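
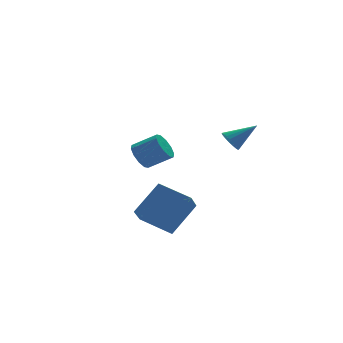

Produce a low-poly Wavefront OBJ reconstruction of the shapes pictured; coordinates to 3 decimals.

v -2.651 2.571 0.554
v -2.357 2.261 -0.111
v -1.316 1.678 0.621
v -1.609 1.989 1.286
v -2.156 2.701 -0.047
v -1.114 2.118 0.684
v -2.143 3.092 0.246
v -1.101 2.509 0.977
v -2.324 3.283 0.656
v -1.283 2.7 1.388
v -2.63 3.203 1.028
v -1.589 2.62 1.76
v -2.944 2.882 1.219
v -1.903 2.299 1.951
v -3.146 2.442 1.156
v -2.104 1.859 1.887
v -3.159 2.051 0.863
v -2.117 1.468 1.594
v -2.977 1.86 0.452
v -1.936 1.277 1.184
v -2.671 1.94 0.08
v -1.63 1.357 0.812
v -0.355 -2.665 2.865
v -0.03 -2.764 2.358
v 0.915 -2.735 3.695
v -0.027 -2.511 2.374
v -0.08 -2.285 2.475
v -0.182 -2.124 2.644
v -0.313 -2.057 2.85
v -0.452 -2.095 3.059
v -0.574 -2.232 3.234
v -0.658 -2.444 3.346
v -0.69 -2.694 3.374
v -0.664 -2.939 3.314
v -0.585 -3.137 3.177
v -0.466 -3.253 2.985
v -0.328 -3.268 2.773
v -0.195 -3.179 2.576
v -0.089 -3 2.43
v -4.489 -2.209 -1.487
v -5.065 -3.019 -0.649
v -3.153 -1.754 -0.127
v -3.729 -2.564 0.71
v -3.471 -3.516 -2.05
v -4.047 -4.326 -1.213
v -2.135 -3.061 -0.691
v -2.711 -3.871 0.147
f 2 1 5
f 2 5 3
f 3 5 6
f 3 6 4
f 5 1 7
f 5 7 6
f 6 7 8
f 6 8 4
f 7 1 9
f 7 9 8
f 8 9 10
f 8 10 4
f 9 1 11
f 9 11 10
f 10 11 12
f 10 12 4
f 11 1 13
f 11 13 12
f 12 13 14
f 12 14 4
f 13 1 15
f 13 15 14
f 14 15 16
f 14 16 4
f 15 1 17
f 15 17 16
f 16 17 18
f 16 18 4
f 17 1 19
f 17 19 18
f 18 19 20
f 18 20 4
f 19 1 21
f 19 21 20
f 20 21 22
f 20 22 4
f 21 1 2
f 21 2 22
f 22 2 3
f 22 3 4
f 24 23 26
f 24 26 25
f 26 23 27
f 26 27 25
f 27 23 28
f 27 28 25
f 28 23 29
f 28 29 25
f 29 23 30
f 29 30 25
f 30 23 31
f 30 31 25
f 31 23 32
f 31 32 25
f 32 23 33
f 32 33 25
f 33 23 34
f 33 34 25
f 34 23 35
f 34 35 25
f 35 23 36
f 35 36 25
f 36 23 37
f 36 37 25
f 37 23 38
f 37 38 25
f 38 23 39
f 38 39 25
f 39 23 24
f 39 24 25
f 41 43 40
f 44 41 40
f 40 43 42
f 42 44 40
f 41 47 43
f 45 41 44
f 45 47 41
f 43 47 42
f 46 44 42
f 42 47 46
f 46 45 44
f 47 45 46



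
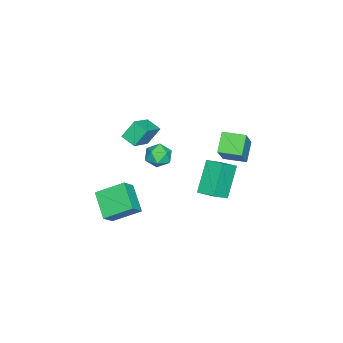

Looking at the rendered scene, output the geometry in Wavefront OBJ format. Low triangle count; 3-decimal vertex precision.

v 1.341 -2.942 -2.849
v 0.289 -3.746 -2.044
v 0.928 -1.65 -2.099
v -0.124 -2.454 -1.294
v 2.004 -3.126 -2.166
v 0.952 -3.93 -1.361
v 1.591 -1.834 -1.416
v 0.539 -2.638 -0.611
v 2.364 2.134 1.37
v 1.258 2.19 2.725
v 2.624 2.977 1.547
v 1.518 3.033 2.903
v 3.162 1.747 2.037
v 2.056 1.803 3.393
v 3.422 2.59 2.215
v 2.316 2.646 3.57
v -2.414 1.173 -0.169
v -3.288 1.109 0.59
v -2.513 2.308 -0.187
v -3.387 2.244 0.572
v -1.073 1.316 1.388
v -1.947 1.252 2.147
v -1.172 2.451 1.37
v -2.046 2.387 2.129
v -3.165 -3.472 -0.176
v -3.589 -2.975 0.722
v -2.87 -2.724 -0.45
v -3.294 -2.227 0.447
v -1.966 -3.693 0.513
v -2.39 -3.196 1.41
v -1.671 -2.945 0.238
v -2.095 -2.448 1.136
v -4.263 -2.633 -1.78
v -3.987 -2.225 -2.341
v -3.173 -2.655 -1.259
v -2.897 -2.247 -1.82
v -3.377 -1.941 -1.337
v -4.051 -1.927 -1.659
v -3.109 -2.953 -1.941
v -3.783 -2.939 -2.263
v -3.274 -2.422 -2.44
v -3.439 -1.797 -2.067
v -3.721 -3.083 -1.533
v -3.886 -2.458 -1.16
f 2 4 1
f 5 2 1
f 1 4 3
f 3 5 1
f 2 8 4
f 6 2 5
f 6 8 2
f 4 8 3
f 7 5 3
f 3 8 7
f 7 6 5
f 8 6 7
f 10 12 9
f 13 10 9
f 9 12 11
f 11 13 9
f 10 16 12
f 14 10 13
f 14 16 10
f 12 16 11
f 15 13 11
f 11 16 15
f 15 14 13
f 16 14 15
f 18 20 17
f 21 18 17
f 17 20 19
f 19 21 17
f 18 24 20
f 22 18 21
f 22 24 18
f 20 24 19
f 23 21 19
f 19 24 23
f 23 22 21
f 24 22 23
f 26 28 25
f 29 26 25
f 25 28 27
f 27 29 25
f 26 32 28
f 30 26 29
f 30 32 26
f 28 32 27
f 31 29 27
f 27 32 31
f 31 30 29
f 32 30 31
f 33 44 38
f 33 38 34
f 33 34 40
f 33 40 43
f 33 43 44
f 34 38 42
f 38 44 37
f 44 43 35
f 43 40 39
f 40 34 41
f 36 42 37
f 36 37 35
f 36 35 39
f 36 39 41
f 36 41 42
f 37 42 38
f 35 37 44
f 39 35 43
f 41 39 40
f 42 41 34



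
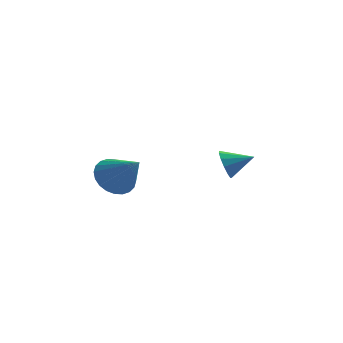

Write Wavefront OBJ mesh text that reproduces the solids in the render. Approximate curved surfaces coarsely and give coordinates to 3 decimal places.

v -3.398 0.285 -2.927
v -2.499 0.547 -3.357
v -2.442 -0.845 -1.613
v -2.54 0.834 -3.079
v -2.712 1.039 -2.779
v -2.988 1.128 -2.501
v -3.327 1.089 -2.288
v -3.676 0.928 -2.172
v -3.983 0.669 -2.171
v -4.201 0.351 -2.286
v -4.297 0.024 -2.498
v -4.256 -0.264 -2.775
v -4.085 -0.468 -3.076
v -3.808 -0.558 -3.354
v -3.47 -0.519 -3.567
v -3.12 -0.358 -3.682
v -2.813 -0.099 -3.683
v -2.595 0.219 -3.569
v 1.624 3.513 -3.896
v 1.907 3.812 -4.605
v 2.896 3.427 -3.424
v 1.83 4.176 -4.332
v 1.688 4.33 -3.92
v 1.526 4.225 -3.5
v 1.394 3.894 -3.207
v 1.336 3.441 -3.131
v 1.368 3.012 -3.299
v 1.482 2.742 -3.656
v 1.641 2.717 -4.089
v 1.794 2.944 -4.461
v 1.893 3.353 -4.653
f 2 1 4
f 2 4 3
f 4 1 5
f 4 5 3
f 5 1 6
f 5 6 3
f 6 1 7
f 6 7 3
f 7 1 8
f 7 8 3
f 8 1 9
f 8 9 3
f 9 1 10
f 9 10 3
f 10 1 11
f 10 11 3
f 11 1 12
f 11 12 3
f 12 1 13
f 12 13 3
f 13 1 14
f 13 14 3
f 14 1 15
f 14 15 3
f 15 1 16
f 15 16 3
f 16 1 17
f 16 17 3
f 17 1 18
f 17 18 3
f 18 1 2
f 18 2 3
f 20 19 22
f 20 22 21
f 22 19 23
f 22 23 21
f 23 19 24
f 23 24 21
f 24 19 25
f 24 25 21
f 25 19 26
f 25 26 21
f 26 19 27
f 26 27 21
f 27 19 28
f 27 28 21
f 28 19 29
f 28 29 21
f 29 19 30
f 29 30 21
f 30 19 31
f 30 31 21
f 31 19 20
f 31 20 21



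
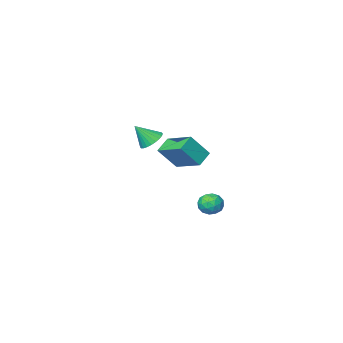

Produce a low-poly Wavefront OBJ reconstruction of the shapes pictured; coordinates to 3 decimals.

v -0.764 1.108 -3.052
v -0.259 1.104 -2.575
v -0.381 0.136 -3.465
v 0.124 0.132 -2.988
v -0.536 0.038 -2.795
v -0.773 0.639 -2.54
v 0.133 0.601 -3.5
v -0.104 1.202 -3.245
v 0.295 0.791 -2.853
v -0.118 0.443 -2.417
v -0.522 0.797 -3.623
v -0.935 0.449 -3.187
v -0.545 1.191 -2.777
v -0.095 0.049 -3.263
v -0.483 -0.006 -3.149
v -0.186 -0.008 -2.869
v -0.847 0.918 -2.756
v -0.55 0.915 -2.477
v -0.713 0.289 -2.606
v -0.09 0.325 -3.563
v 0.207 0.322 -3.284
v -0.454 1.248 -3.171
v -0.157 1.246 -2.891
v 0.073 0.951 -3.434
v 0.077 1.005 -2.66
v 0.302 0.434 -2.903
v 0.308 0.71 -3.204
v 0.169 1.062 -3.054
v -0.165 0.801 -2.404
v 0.059 0.23 -2.647
v -0.328 0.174 -2.533
v -0.467 0.527 -2.383
v 0.16 0.617 -2.567
v -0.699 1.01 -3.393
v -0.475 0.439 -3.636
v -0.173 0.713 -3.657
v -0.312 1.066 -3.507
v -0.942 0.806 -3.137
v -0.717 0.235 -3.38
v -0.809 0.178 -2.986
v -0.948 0.53 -2.836
v -0.8 0.623 -3.473
v 0.818 -3.162 0.224
v 1.318 -2.685 0.02
v 1.562 -3.518 1.216
v 1.161 -2.53 0.194
v 0.953 -2.47 0.372
v 0.723 -2.516 0.528
v 0.508 -2.66 0.637
v 0.341 -2.88 0.684
v 0.245 -3.143 0.66
v 0.238 -3.41 0.571
v 0.318 -3.638 0.428
v 0.475 -3.794 0.254
v 0.683 -3.853 0.076
v 0.913 -3.808 -0.079
v 1.128 -3.664 -0.189
v 1.296 -3.443 -0.235
v 1.391 -3.18 -0.212
v 1.399 -2.914 -0.122
v 1.995 2.246 1.199
v 1.664 3.789 1.746
v 2.715 2.579 0.694
v 2.384 4.122 1.241
v 2.876 2.038 2.319
v 2.545 3.581 2.866
v 3.596 2.371 1.814
v 3.265 3.914 2.361
f 1 38 17
f 38 12 41
f 17 41 6
f 38 41 17
f 1 17 13
f 17 6 18
f 13 18 2
f 17 18 13
f 1 13 22
f 13 2 23
f 22 23 8
f 13 23 22
f 1 22 34
f 22 8 37
f 34 37 11
f 22 37 34
f 1 34 38
f 34 11 42
f 38 42 12
f 34 42 38
f 2 18 29
f 18 6 32
f 29 32 10
f 18 32 29
f 6 41 19
f 41 12 40
f 19 40 5
f 41 40 19
f 12 42 39
f 42 11 35
f 39 35 3
f 42 35 39
f 11 37 36
f 37 8 24
f 36 24 7
f 37 24 36
f 8 23 28
f 23 2 25
f 28 25 9
f 23 25 28
f 4 30 16
f 30 10 31
f 16 31 5
f 30 31 16
f 4 16 14
f 16 5 15
f 14 15 3
f 16 15 14
f 4 14 21
f 14 3 20
f 21 20 7
f 14 20 21
f 4 21 26
f 21 7 27
f 26 27 9
f 21 27 26
f 4 26 30
f 26 9 33
f 30 33 10
f 26 33 30
f 5 31 19
f 31 10 32
f 19 32 6
f 31 32 19
f 3 15 39
f 15 5 40
f 39 40 12
f 15 40 39
f 7 20 36
f 20 3 35
f 36 35 11
f 20 35 36
f 9 27 28
f 27 7 24
f 28 24 8
f 27 24 28
f 10 33 29
f 33 9 25
f 29 25 2
f 33 25 29
f 44 43 46
f 44 46 45
f 46 43 47
f 46 47 45
f 47 43 48
f 47 48 45
f 48 43 49
f 48 49 45
f 49 43 50
f 49 50 45
f 50 43 51
f 50 51 45
f 51 43 52
f 51 52 45
f 52 43 53
f 52 53 45
f 53 43 54
f 53 54 45
f 54 43 55
f 54 55 45
f 55 43 56
f 55 56 45
f 56 43 57
f 56 57 45
f 57 43 58
f 57 58 45
f 58 43 59
f 58 59 45
f 59 43 60
f 59 60 45
f 60 43 44
f 60 44 45
f 62 64 61
f 65 62 61
f 61 64 63
f 63 65 61
f 62 68 64
f 66 62 65
f 66 68 62
f 64 68 63
f 67 65 63
f 63 68 67
f 67 66 65
f 68 66 67



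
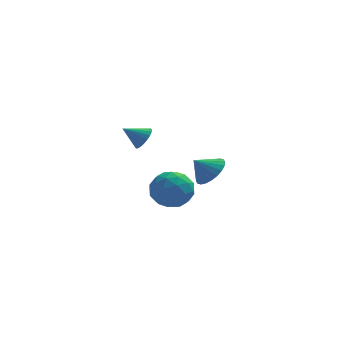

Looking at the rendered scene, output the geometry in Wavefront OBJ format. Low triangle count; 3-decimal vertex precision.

v -2.663 0.85 3.533
v -2.259 0.628 4.125
v -3.737 0.85 4.267
v -2.243 0.938 4.148
v -2.3 1.234 4.065
v -2.419 1.462 3.89
v -2.581 1.585 3.653
v -2.757 1.581 3.396
v -2.916 1.45 3.162
v -3.032 1.215 2.993
v -3.085 0.918 2.917
v -3.064 0.608 2.947
v -2.974 0.34 3.079
v -2.83 0.16 3.29
v -2.658 0.1 3.542
v -2.486 0.169 3.793
v -2.345 0.356 3.999
v 0.947 4.001 -0.56
v 1.495 3.19 -0.105
v 0.033 3.899 0.36
v 1.66 3.522 0.095
v 1.715 3.928 0.195
v 1.654 4.345 0.18
v 1.485 4.709 0.053
v 1.234 4.965 -0.168
v 0.939 5.075 -0.448
v 0.646 5.021 -0.746
v 0.398 4.812 -1.015
v 0.234 4.479 -1.215
v 0.178 4.074 -1.315
v 0.239 3.657 -1.3
v 0.408 3.293 -1.173
v 0.659 3.036 -0.952
v 0.954 2.927 -0.671
v 1.248 2.981 -0.374
v -2.388 -1.946 1.404
v -1.378 -1.269 1.307
v -1.282 -3.551 1.713
v -0.272 -2.874 1.616
v -1.01 -2.734 2.577
v -1.694 -1.742 2.386
v -0.966 -3.078 0.634
v -1.65 -2.086 0.443
v -0.5 -1.968 0.831
v -0.527 -1.755 2.031
v -2.133 -3.065 0.989
v -2.16 -2.852 2.189
v -1.98 -1.467 1.328
v -0.68 -3.353 1.692
v -1.113 -3.271 2.257
v -0.52 -2.873 2.199
v -2.166 -1.745 1.962
v -1.572 -1.347 1.905
v -1.356 -2.207 2.652
v -1.088 -3.473 1.115
v -0.494 -3.075 1.058
v -2.14 -1.947 0.821
v -1.547 -1.549 0.763
v -1.304 -2.613 0.368
v -0.87 -1.48 0.991
v -0.22 -2.423 1.173
v -0.628 -2.543 0.596
v -1.03 -1.96 0.484
v -0.886 -1.355 1.697
v -0.236 -2.298 1.879
v -0.67 -2.215 2.444
v -1.072 -1.633 2.331
v -0.37 -1.766 1.417
v -2.424 -2.522 1.141
v -1.774 -3.465 1.323
v -1.588 -3.187 0.689
v -1.99 -2.605 0.576
v -2.44 -2.397 1.847
v -1.79 -3.34 2.029
v -1.63 -2.86 2.536
v -2.032 -2.277 2.424
v -2.29 -3.054 1.603
f 2 1 4
f 2 4 3
f 4 1 5
f 4 5 3
f 5 1 6
f 5 6 3
f 6 1 7
f 6 7 3
f 7 1 8
f 7 8 3
f 8 1 9
f 8 9 3
f 9 1 10
f 9 10 3
f 10 1 11
f 10 11 3
f 11 1 12
f 11 12 3
f 12 1 13
f 12 13 3
f 13 1 14
f 13 14 3
f 14 1 15
f 14 15 3
f 15 1 16
f 15 16 3
f 16 1 17
f 16 17 3
f 17 1 2
f 17 2 3
f 19 18 21
f 19 21 20
f 21 18 22
f 21 22 20
f 22 18 23
f 22 23 20
f 23 18 24
f 23 24 20
f 24 18 25
f 24 25 20
f 25 18 26
f 25 26 20
f 26 18 27
f 26 27 20
f 27 18 28
f 27 28 20
f 28 18 29
f 28 29 20
f 29 18 30
f 29 30 20
f 30 18 31
f 30 31 20
f 31 18 32
f 31 32 20
f 32 18 33
f 32 33 20
f 33 18 34
f 33 34 20
f 34 18 35
f 34 35 20
f 35 18 19
f 35 19 20
f 36 73 52
f 73 47 76
f 52 76 41
f 73 76 52
f 36 52 48
f 52 41 53
f 48 53 37
f 52 53 48
f 36 48 57
f 48 37 58
f 57 58 43
f 48 58 57
f 36 57 69
f 57 43 72
f 69 72 46
f 57 72 69
f 36 69 73
f 69 46 77
f 73 77 47
f 69 77 73
f 37 53 64
f 53 41 67
f 64 67 45
f 53 67 64
f 41 76 54
f 76 47 75
f 54 75 40
f 76 75 54
f 47 77 74
f 77 46 70
f 74 70 38
f 77 70 74
f 46 72 71
f 72 43 59
f 71 59 42
f 72 59 71
f 43 58 63
f 58 37 60
f 63 60 44
f 58 60 63
f 39 65 51
f 65 45 66
f 51 66 40
f 65 66 51
f 39 51 49
f 51 40 50
f 49 50 38
f 51 50 49
f 39 49 56
f 49 38 55
f 56 55 42
f 49 55 56
f 39 56 61
f 56 42 62
f 61 62 44
f 56 62 61
f 39 61 65
f 61 44 68
f 65 68 45
f 61 68 65
f 40 66 54
f 66 45 67
f 54 67 41
f 66 67 54
f 38 50 74
f 50 40 75
f 74 75 47
f 50 75 74
f 42 55 71
f 55 38 70
f 71 70 46
f 55 70 71
f 44 62 63
f 62 42 59
f 63 59 43
f 62 59 63
f 45 68 64
f 68 44 60
f 64 60 37
f 68 60 64



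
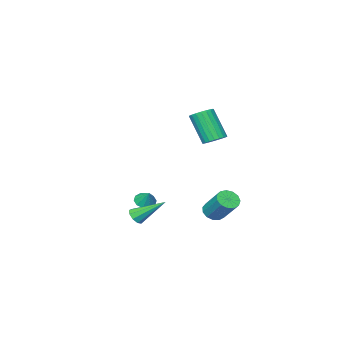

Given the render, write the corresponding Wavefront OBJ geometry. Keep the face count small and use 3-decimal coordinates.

v -1.96 -0.11 -3.576
v -1.53 0.289 -4.01
v -1.39 1.67 -2.598
v -1.82 1.27 -2.164
v -1.916 0.408 -4.088
v -1.776 1.789 -2.676
v -2.316 0.363 -4.003
v -2.176 1.743 -2.591
v -2.603 0.167 -3.783
v -2.463 1.547 -2.371
v -2.686 -0.117 -3.497
v -2.546 1.264 -2.085
v -2.538 -0.399 -3.237
v -2.398 0.982 -1.824
v -2.207 -0.589 -3.083
v -2.067 0.792 -1.671
v -1.798 -0.627 -3.087
v -1.658 0.754 -1.675
v -1.44 -0.501 -3.245
v -1.3 0.88 -1.833
v -1.247 -0.251 -3.509
v -1.107 1.13 -2.097
v -1.28 0.044 -3.794
v -1.141 1.424 -2.382
v -0.095 2.053 3.012
v 0.41 1.621 2.735
v 0.48 0.555 4.532
v -0.025 0.987 4.808
v 0.574 1.838 2.858
v 0.645 0.773 4.655
v 0.623 2.093 3.007
v 0.694 1.027 4.804
v 0.548 2.341 3.157
v 0.619 1.275 4.954
v 0.362 2.539 3.282
v 0.432 1.473 5.079
v 0.096 2.653 3.36
v 0.167 1.587 5.157
v -0.203 2.663 3.378
v -0.132 1.598 5.175
v -0.483 2.568 3.333
v -0.412 1.502 5.129
v -0.696 2.384 3.232
v -0.625 1.318 5.028
v -0.805 2.142 3.093
v -0.734 1.076 4.889
v -0.792 1.885 2.94
v -0.721 0.819 4.736
v -0.658 1.657 2.799
v -0.587 0.591 4.596
v -0.427 1.497 2.695
v -0.356 0.432 4.492
v -0.138 1.434 2.646
v -0.068 0.368 4.443
v 0.158 1.478 2.66
v 0.228 0.412 4.457
v 1.072 -2.55 -2.703
v 1.659 -2.843 -2.63
v 1.268 -1.95 -1.877
v 1.708 -2.521 -2.876
v 1.515 -2.21 -3.055
v 1.152 -2.029 -3.1
v 0.759 -2.047 -2.994
v 0.485 -2.257 -2.776
v 0.435 -2.579 -2.531
v 0.629 -2.89 -2.351
v 0.992 -3.071 -2.306
v 1.385 -3.053 -2.413
v 3.726 -0.089 -2.427
v 3.991 -0.326 -1.956
v 2.714 1.229 -1.193
v 4.213 -0.021 -2.1
v 4.207 0.252 -2.397
v 3.975 0.365 -2.708
v 3.628 0.266 -2.887
v 3.326 0 -2.851
v 3.212 -0.307 -2.616
v 3.338 -0.513 -2.293
v 3.646 -0.52 -2.032
f 2 1 5
f 2 5 3
f 3 5 6
f 3 6 4
f 5 1 7
f 5 7 6
f 6 7 8
f 6 8 4
f 7 1 9
f 7 9 8
f 8 9 10
f 8 10 4
f 9 1 11
f 9 11 10
f 10 11 12
f 10 12 4
f 11 1 13
f 11 13 12
f 12 13 14
f 12 14 4
f 13 1 15
f 13 15 14
f 14 15 16
f 14 16 4
f 15 1 17
f 15 17 16
f 16 17 18
f 16 18 4
f 17 1 19
f 17 19 18
f 18 19 20
f 18 20 4
f 19 1 21
f 19 21 20
f 20 21 22
f 20 22 4
f 21 1 23
f 21 23 22
f 22 23 24
f 22 24 4
f 23 1 2
f 23 2 24
f 24 2 3
f 24 3 4
f 26 25 29
f 26 29 27
f 27 29 30
f 27 30 28
f 29 25 31
f 29 31 30
f 30 31 32
f 30 32 28
f 31 25 33
f 31 33 32
f 32 33 34
f 32 34 28
f 33 25 35
f 33 35 34
f 34 35 36
f 34 36 28
f 35 25 37
f 35 37 36
f 36 37 38
f 36 38 28
f 37 25 39
f 37 39 38
f 38 39 40
f 38 40 28
f 39 25 41
f 39 41 40
f 40 41 42
f 40 42 28
f 41 25 43
f 41 43 42
f 42 43 44
f 42 44 28
f 43 25 45
f 43 45 44
f 44 45 46
f 44 46 28
f 45 25 47
f 45 47 46
f 46 47 48
f 46 48 28
f 47 25 49
f 47 49 48
f 48 49 50
f 48 50 28
f 49 25 51
f 49 51 50
f 50 51 52
f 50 52 28
f 51 25 53
f 51 53 52
f 52 53 54
f 52 54 28
f 53 25 55
f 53 55 54
f 54 55 56
f 54 56 28
f 55 25 26
f 55 26 56
f 56 26 27
f 56 27 28
f 58 57 60
f 58 60 59
f 60 57 61
f 60 61 59
f 61 57 62
f 61 62 59
f 62 57 63
f 62 63 59
f 63 57 64
f 63 64 59
f 64 57 65
f 64 65 59
f 65 57 66
f 65 66 59
f 66 57 67
f 66 67 59
f 67 57 68
f 67 68 59
f 68 57 58
f 68 58 59
f 70 69 72
f 70 72 71
f 72 69 73
f 72 73 71
f 73 69 74
f 73 74 71
f 74 69 75
f 74 75 71
f 75 69 76
f 75 76 71
f 76 69 77
f 76 77 71
f 77 69 78
f 77 78 71
f 78 69 79
f 78 79 71
f 79 69 70
f 79 70 71



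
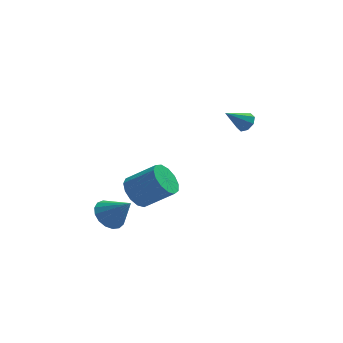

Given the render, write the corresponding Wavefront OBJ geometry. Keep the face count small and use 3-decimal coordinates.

v -1.958 -1.84 -2.315
v -1.571 -2.307 -2.895
v -1.062 -2.4 -1.265
v -1.361 -1.964 -2.892
v -1.287 -1.593 -2.756
v -1.368 -1.278 -2.519
v -1.583 -1.092 -2.236
v -1.885 -1.077 -1.97
v -2.203 -1.237 -1.784
v -2.465 -1.534 -1.719
v -2.611 -1.902 -1.791
v -2.608 -2.255 -1.982
v -2.455 -2.513 -2.25
v -2.189 -2.617 -2.533
v -1.87 -2.543 -2.766
v 4.398 1.784 1.085
v 4.647 2.078 1.492
v 3.422 1.436 1.935
v 4.368 2.313 1.267
v 4.106 2.238 0.936
v 4.016 1.897 0.692
v 4.149 1.49 0.679
v 4.428 1.255 0.904
v 4.69 1.33 1.235
v 4.781 1.67 1.478
v -0.712 -0.547 -1.783
v -0.147 -0.2 -2.377
v 1.157 -0.567 -1.351
v 0.592 -0.913 -0.757
v -0.281 0.176 -2.073
v 1.024 -0.191 -1.047
v -0.551 0.322 -1.677
v 0.753 -0.045 -0.651
v -0.873 0.193 -1.315
v 0.432 -0.174 -0.288
v -1.143 -0.171 -1.101
v 0.161 -0.538 -0.075
v -1.277 -0.654 -1.104
v 0.027 -1.021 -0.077
v -1.232 -1.103 -1.322
v 0.073 -1.47 -0.296
v -1.021 -1.376 -1.687
v 0.283 -1.743 -0.661
v -0.713 -1.385 -2.082
v 0.592 -1.752 -1.056
v -0.404 -1.128 -2.383
v 0.901 -1.495 -1.356
v -0.193 -0.686 -2.493
v 1.111 -1.053 -1.466
f 2 1 4
f 2 4 3
f 4 1 5
f 4 5 3
f 5 1 6
f 5 6 3
f 6 1 7
f 6 7 3
f 7 1 8
f 7 8 3
f 8 1 9
f 8 9 3
f 9 1 10
f 9 10 3
f 10 1 11
f 10 11 3
f 11 1 12
f 11 12 3
f 12 1 13
f 12 13 3
f 13 1 14
f 13 14 3
f 14 1 15
f 14 15 3
f 15 1 2
f 15 2 3
f 17 16 19
f 17 19 18
f 19 16 20
f 19 20 18
f 20 16 21
f 20 21 18
f 21 16 22
f 21 22 18
f 22 16 23
f 22 23 18
f 23 16 24
f 23 24 18
f 24 16 25
f 24 25 18
f 25 16 17
f 25 17 18
f 27 26 30
f 27 30 28
f 28 30 31
f 28 31 29
f 30 26 32
f 30 32 31
f 31 32 33
f 31 33 29
f 32 26 34
f 32 34 33
f 33 34 35
f 33 35 29
f 34 26 36
f 34 36 35
f 35 36 37
f 35 37 29
f 36 26 38
f 36 38 37
f 37 38 39
f 37 39 29
f 38 26 40
f 38 40 39
f 39 40 41
f 39 41 29
f 40 26 42
f 40 42 41
f 41 42 43
f 41 43 29
f 42 26 44
f 42 44 43
f 43 44 45
f 43 45 29
f 44 26 46
f 44 46 45
f 45 46 47
f 45 47 29
f 46 26 48
f 46 48 47
f 47 48 49
f 47 49 29
f 48 26 27
f 48 27 49
f 49 27 28
f 49 28 29



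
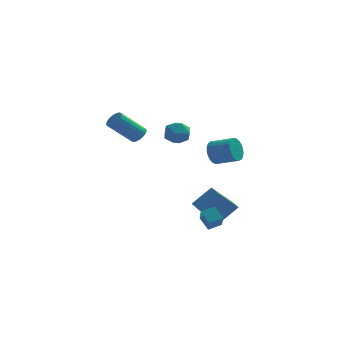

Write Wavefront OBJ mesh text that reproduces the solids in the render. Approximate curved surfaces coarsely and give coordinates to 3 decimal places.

v -1.172 -1.371 2.836
v -0.759 -1.745 3.107
v -2.135 -2.244 4.514
v -2.548 -1.869 4.244
v -0.716 -1.504 3.235
v -2.092 -2.003 4.642
v -0.764 -1.237 3.283
v -2.139 -1.736 4.69
v -0.892 -0.996 3.243
v -2.267 -1.495 4.65
v -1.076 -0.829 3.123
v -2.451 -1.328 4.53
v -1.279 -0.77 2.945
v -2.654 -1.268 4.353
v -1.461 -0.829 2.747
v -2.836 -1.328 4.154
v -1.585 -0.996 2.566
v -2.961 -1.495 3.973
v -1.628 -1.237 2.438
v -3.004 -1.736 3.845
v -1.581 -1.504 2.39
v -2.956 -2.003 3.797
v -1.453 -1.745 2.43
v -2.828 -2.244 3.837
v -1.269 -1.912 2.55
v -2.644 -2.411 3.957
v -1.066 -1.972 2.727
v -2.441 -2.47 4.135
v -0.884 -1.912 2.926
v -2.259 -2.411 4.333
v 3.418 0.7 -5.129
v 2.24 -0.108 -3.673
v 2.975 1.555 -5.013
v 1.798 0.747 -3.556
v 4.562 1.133 -3.964
v 3.385 0.325 -2.507
v 4.12 1.988 -3.847
v 2.942 1.18 -2.391
v 3.055 1.686 0.313
v 3.432 1.979 -0.426
v 4.783 1.487 0.068
v 4.405 1.194 0.807
v 3.458 2.271 -0.207
v 4.809 1.779 0.288
v 3.414 2.461 0.102
v 4.765 1.969 0.597
v 3.308 2.518 0.448
v 4.659 2.026 0.943
v 3.158 2.431 0.77
v 4.509 1.939 1.265
v 2.991 2.215 1.013
v 4.341 1.723 1.508
v 2.834 1.907 1.135
v 4.185 1.415 1.63
v 2.716 1.562 1.115
v 4.066 1.07 1.61
v 2.656 1.237 0.956
v 4.006 0.745 1.451
v 2.665 0.991 0.686
v 4.015 0.499 1.18
v 2.741 0.865 0.351
v 4.092 0.373 0.846
v 2.872 0.88 0.01
v 4.223 0.388 0.504
v 3.035 1.035 -0.279
v 4.385 0.543 0.215
v 3.2 1.303 -0.466
v 4.551 0.811 0.029
v 3.341 1.637 -0.518
v 4.691 1.145 -0.023
v 2.864 -1.795 -4.525
v 2.961 -2.569 -3.626
v 2.342 -1.133 -3.899
v 2.438 -1.907 -3
v 3.642 -1.413 -4.28
v 3.738 -2.187 -3.381
v 3.119 -0.751 -3.654
v 3.216 -1.525 -2.755
v 0.285 0.56 2.869
v 0.782 1.353 2.845
v 1.078 0.027 1.695
v 1.575 0.82 1.671
v 1.679 0.223 2.385
v 1.189 0.552 3.11
v 0.671 0.828 1.43
v 0.181 1.157 2.155
v 1.021 1.518 1.956
v 1.644 1.144 2.546
v 0.216 0.236 1.994
v 0.839 -0.138 2.584
f 2 1 5
f 2 5 3
f 3 5 6
f 3 6 4
f 5 1 7
f 5 7 6
f 6 7 8
f 6 8 4
f 7 1 9
f 7 9 8
f 8 9 10
f 8 10 4
f 9 1 11
f 9 11 10
f 10 11 12
f 10 12 4
f 11 1 13
f 11 13 12
f 12 13 14
f 12 14 4
f 13 1 15
f 13 15 14
f 14 15 16
f 14 16 4
f 15 1 17
f 15 17 16
f 16 17 18
f 16 18 4
f 17 1 19
f 17 19 18
f 18 19 20
f 18 20 4
f 19 1 21
f 19 21 20
f 20 21 22
f 20 22 4
f 21 1 23
f 21 23 22
f 22 23 24
f 22 24 4
f 23 1 25
f 23 25 24
f 24 25 26
f 24 26 4
f 25 1 27
f 25 27 26
f 26 27 28
f 26 28 4
f 27 1 29
f 27 29 28
f 28 29 30
f 28 30 4
f 29 1 2
f 29 2 30
f 30 2 3
f 30 3 4
f 32 34 31
f 35 32 31
f 31 34 33
f 33 35 31
f 32 38 34
f 36 32 35
f 36 38 32
f 34 38 33
f 37 35 33
f 33 38 37
f 37 36 35
f 38 36 37
f 40 39 43
f 40 43 41
f 41 43 44
f 41 44 42
f 43 39 45
f 43 45 44
f 44 45 46
f 44 46 42
f 45 39 47
f 45 47 46
f 46 47 48
f 46 48 42
f 47 39 49
f 47 49 48
f 48 49 50
f 48 50 42
f 49 39 51
f 49 51 50
f 50 51 52
f 50 52 42
f 51 39 53
f 51 53 52
f 52 53 54
f 52 54 42
f 53 39 55
f 53 55 54
f 54 55 56
f 54 56 42
f 55 39 57
f 55 57 56
f 56 57 58
f 56 58 42
f 57 39 59
f 57 59 58
f 58 59 60
f 58 60 42
f 59 39 61
f 59 61 60
f 60 61 62
f 60 62 42
f 61 39 63
f 61 63 62
f 62 63 64
f 62 64 42
f 63 39 65
f 63 65 64
f 64 65 66
f 64 66 42
f 65 39 67
f 65 67 66
f 66 67 68
f 66 68 42
f 67 39 69
f 67 69 68
f 68 69 70
f 68 70 42
f 69 39 40
f 69 40 70
f 70 40 41
f 70 41 42
f 72 74 71
f 75 72 71
f 71 74 73
f 73 75 71
f 72 78 74
f 76 72 75
f 76 78 72
f 74 78 73
f 77 75 73
f 73 78 77
f 77 76 75
f 78 76 77
f 79 90 84
f 79 84 80
f 79 80 86
f 79 86 89
f 79 89 90
f 80 84 88
f 84 90 83
f 90 89 81
f 89 86 85
f 86 80 87
f 82 88 83
f 82 83 81
f 82 81 85
f 82 85 87
f 82 87 88
f 83 88 84
f 81 83 90
f 85 81 89
f 87 85 86
f 88 87 80



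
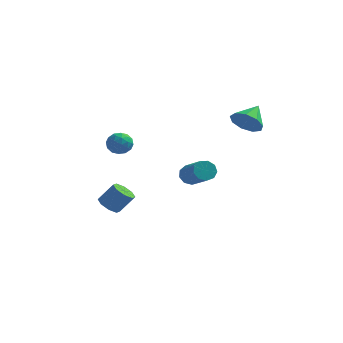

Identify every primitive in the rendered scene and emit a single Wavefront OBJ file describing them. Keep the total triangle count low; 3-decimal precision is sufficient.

v 0.596 0.353 -0.248
v 1.087 0.662 -0.402
v 2.095 -0.484 0.515
v 1.604 -0.793 0.668
v 0.933 0.808 -0.05
v 1.941 -0.338 0.867
v 0.622 0.741 0.209
v 1.629 -0.405 1.125
v 0.298 0.492 0.253
v 1.306 -0.653 1.17
v 0.114 0.179 0.063
v 1.122 -0.967 0.98
v 0.156 -0.054 -0.272
v 1.163 -1.2 0.644
v 0.403 -0.096 -0.597
v 1.411 -1.241 0.32
v 0.741 0.072 -0.759
v 1.749 -1.074 0.158
v 1.011 0.371 -0.681
v 2.019 -0.774 0.236
v -3.75 1.233 -3.291
v -3.24 1.374 -3.702
v -2.54 1.647 -2.741
v -3.05 1.507 -2.329
v -3.533 1.783 -3.605
v -2.833 2.057 -2.644
v -3.953 1.871 -3.324
v -3.253 2.145 -2.363
v -4.254 1.585 -3.024
v -3.554 1.858 -2.063
v -4.26 1.093 -2.879
v -3.56 1.366 -1.918
v -3.967 0.683 -2.976
v -3.267 0.957 -2.015
v -3.547 0.595 -3.257
v -2.847 0.869 -2.296
v -3.246 0.882 -3.557
v -2.546 1.155 -2.596
v 2.825 2.07 2.736
v 3.431 1.63 3.179
v 3.135 3.19 3.424
v 3.669 1.866 2.687
v 3.512 2.197 2.219
v 3.034 2.469 1.992
v 2.457 2.554 2.114
v 2.053 2.413 2.527
v 2.01 2.111 3.038
v 2.348 1.79 3.408
v 2.909 1.6 3.464
v -2.674 0.507 1.58
v -2.126 0.103 1.515
v -3.314 -0.383 1.725
v -2.766 -0.787 1.66
v -2.833 -0.387 2.21
v -2.437 0.163 2.121
v -3.003 -0.443 1.119
v -2.607 0.107 1.03
v -2.33 -0.484 1.23
v -2.225 -0.45 1.905
v -3.215 0.17 1.335
v -3.11 0.204 2.01
v -2.344 0.383 1.535
v -3.096 -0.663 1.705
v -3.135 -0.428 2.029
v -2.814 -0.666 1.991
v -2.527 0.418 1.891
v -2.205 0.181 1.853
v -2.62 -0.107 2.261
v -3.235 -0.461 1.387
v -2.913 -0.698 1.349
v -2.626 0.386 1.249
v -2.305 0.148 1.211
v -2.82 -0.173 0.979
v -2.142 -0.199 1.329
v -2.518 -0.723 1.414
v -2.657 -0.52 1.097
v -2.424 -0.197 1.044
v -2.08 -0.179 1.726
v -2.456 -0.702 1.811
v -2.495 -0.468 2.134
v -2.263 -0.144 2.082
v -2.199 -0.524 1.558
v -2.984 0.422 1.429
v -3.36 -0.101 1.514
v -3.177 -0.136 1.158
v -2.945 0.188 1.106
v -2.922 0.443 1.826
v -3.298 -0.081 1.911
v -3.016 -0.083 2.196
v -2.783 0.24 2.143
v -3.241 0.244 1.682
f 2 1 5
f 2 5 3
f 3 5 6
f 3 6 4
f 5 1 7
f 5 7 6
f 6 7 8
f 6 8 4
f 7 1 9
f 7 9 8
f 8 9 10
f 8 10 4
f 9 1 11
f 9 11 10
f 10 11 12
f 10 12 4
f 11 1 13
f 11 13 12
f 12 13 14
f 12 14 4
f 13 1 15
f 13 15 14
f 14 15 16
f 14 16 4
f 15 1 17
f 15 17 16
f 16 17 18
f 16 18 4
f 17 1 19
f 17 19 18
f 18 19 20
f 18 20 4
f 19 1 2
f 19 2 20
f 20 2 3
f 20 3 4
f 22 21 25
f 22 25 23
f 23 25 26
f 23 26 24
f 25 21 27
f 25 27 26
f 26 27 28
f 26 28 24
f 27 21 29
f 27 29 28
f 28 29 30
f 28 30 24
f 29 21 31
f 29 31 30
f 30 31 32
f 30 32 24
f 31 21 33
f 31 33 32
f 32 33 34
f 32 34 24
f 33 21 35
f 33 35 34
f 34 35 36
f 34 36 24
f 35 21 37
f 35 37 36
f 36 37 38
f 36 38 24
f 37 21 22
f 37 22 38
f 38 22 23
f 38 23 24
f 40 39 42
f 40 42 41
f 42 39 43
f 42 43 41
f 43 39 44
f 43 44 41
f 44 39 45
f 44 45 41
f 45 39 46
f 45 46 41
f 46 39 47
f 46 47 41
f 47 39 48
f 47 48 41
f 48 39 49
f 48 49 41
f 49 39 40
f 49 40 41
f 50 87 66
f 87 61 90
f 66 90 55
f 87 90 66
f 50 66 62
f 66 55 67
f 62 67 51
f 66 67 62
f 50 62 71
f 62 51 72
f 71 72 57
f 62 72 71
f 50 71 83
f 71 57 86
f 83 86 60
f 71 86 83
f 50 83 87
f 83 60 91
f 87 91 61
f 83 91 87
f 51 67 78
f 67 55 81
f 78 81 59
f 67 81 78
f 55 90 68
f 90 61 89
f 68 89 54
f 90 89 68
f 61 91 88
f 91 60 84
f 88 84 52
f 91 84 88
f 60 86 85
f 86 57 73
f 85 73 56
f 86 73 85
f 57 72 77
f 72 51 74
f 77 74 58
f 72 74 77
f 53 79 65
f 79 59 80
f 65 80 54
f 79 80 65
f 53 65 63
f 65 54 64
f 63 64 52
f 65 64 63
f 53 63 70
f 63 52 69
f 70 69 56
f 63 69 70
f 53 70 75
f 70 56 76
f 75 76 58
f 70 76 75
f 53 75 79
f 75 58 82
f 79 82 59
f 75 82 79
f 54 80 68
f 80 59 81
f 68 81 55
f 80 81 68
f 52 64 88
f 64 54 89
f 88 89 61
f 64 89 88
f 56 69 85
f 69 52 84
f 85 84 60
f 69 84 85
f 58 76 77
f 76 56 73
f 77 73 57
f 76 73 77
f 59 82 78
f 82 58 74
f 78 74 51
f 82 74 78



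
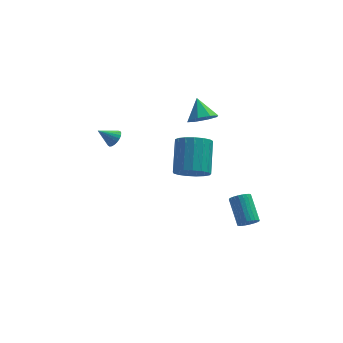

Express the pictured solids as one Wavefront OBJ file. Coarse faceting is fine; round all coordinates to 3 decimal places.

v -2.85 3.9 0.164
v -2.548 4.178 0.56
v -3.71 3.82 0.876
v -2.658 4.356 0.448
v -2.8 4.455 0.286
v -2.952 4.458 0.104
v -3.085 4.365 -0.068
v -3.178 4.191 -0.2
v -3.214 3.967 -0.269
v -3.187 3.732 -0.263
v -3.102 3.525 -0.183
v -2.973 3.384 -0.044
v -2.823 3.332 0.132
v -2.677 3.378 0.313
v -2.561 3.515 0.469
v -2.495 3.718 0.572
v -2.491 3.953 0.604
v 1.208 2.359 -1.504
v 2.145 2.552 -1.827
v 2.289 4.175 -0.44
v 1.352 3.981 -0.116
v 1.866 2.823 -2.114
v 2.009 4.445 -0.727
v 1.435 2.986 -2.262
v 1.579 4.609 -0.874
v 0.953 3.006 -2.235
v 1.096 4.629 -0.848
v 0.529 2.878 -2.041
v 0.672 4.501 -0.654
v 0.261 2.631 -1.724
v 0.404 4.254 -0.337
v 0.21 2.321 -1.357
v 0.353 3.944 0.031
v 0.387 2.02 -1.023
v 0.531 3.643 0.365
v 0.753 1.796 -0.799
v 0.896 3.419 0.588
v 1.223 1.702 -0.737
v 1.366 3.324 0.651
v 1.69 1.757 -0.85
v 1.833 3.38 0.537
v 2.046 1.951 -1.113
v 2.189 3.574 0.274
v 2.21 2.238 -1.466
v 2.354 3.861 -0.078
v 1.762 2.725 2.584
v 2.52 3.105 2.44
v 1.478 3.655 3.536
v 2.04 3.347 2.06
v 1.398 3.225 1.987
v 0.969 2.81 2.264
v 1.005 2.345 2.729
v 1.484 2.103 3.109
v 2.127 2.226 3.182
v 2.556 2.641 2.905
v 3.851 -3.554 -0.586
v 4.312 -3.271 -0.765
v 3.929 -2.022 0.227
v 3.469 -2.306 0.406
v 4.159 -3.202 -0.911
v 3.776 -1.953 0.081
v 3.959 -3.186 -1.008
v 3.576 -1.938 -0.016
v 3.743 -3.227 -1.04
v 3.36 -1.978 -0.048
v 3.543 -3.318 -1.003
v 3.16 -2.069 -0.011
v 3.391 -3.444 -0.903
v 3.008 -2.196 0.089
v 3.308 -3.588 -0.754
v 2.925 -2.339 0.238
v 3.308 -3.726 -0.58
v 2.925 -2.477 0.412
v 3.391 -3.838 -0.407
v 3.008 -2.589 0.585
v 3.544 -3.907 -0.261
v 3.161 -2.658 0.731
v 3.744 -3.922 -0.164
v 3.361 -2.674 0.828
v 3.96 -3.882 -0.132
v 3.577 -2.633 0.86
v 4.16 -3.791 -0.169
v 3.777 -2.542 0.823
v 4.312 -3.664 -0.269
v 3.929 -2.416 0.723
v 4.395 -3.521 -0.418
v 4.012 -2.272 0.574
v 4.395 -3.383 -0.592
v 4.012 -2.134 0.4
f 2 1 4
f 2 4 3
f 4 1 5
f 4 5 3
f 5 1 6
f 5 6 3
f 6 1 7
f 6 7 3
f 7 1 8
f 7 8 3
f 8 1 9
f 8 9 3
f 9 1 10
f 9 10 3
f 10 1 11
f 10 11 3
f 11 1 12
f 11 12 3
f 12 1 13
f 12 13 3
f 13 1 14
f 13 14 3
f 14 1 15
f 14 15 3
f 15 1 16
f 15 16 3
f 16 1 17
f 16 17 3
f 17 1 2
f 17 2 3
f 19 18 22
f 19 22 20
f 20 22 23
f 20 23 21
f 22 18 24
f 22 24 23
f 23 24 25
f 23 25 21
f 24 18 26
f 24 26 25
f 25 26 27
f 25 27 21
f 26 18 28
f 26 28 27
f 27 28 29
f 27 29 21
f 28 18 30
f 28 30 29
f 29 30 31
f 29 31 21
f 30 18 32
f 30 32 31
f 31 32 33
f 31 33 21
f 32 18 34
f 32 34 33
f 33 34 35
f 33 35 21
f 34 18 36
f 34 36 35
f 35 36 37
f 35 37 21
f 36 18 38
f 36 38 37
f 37 38 39
f 37 39 21
f 38 18 40
f 38 40 39
f 39 40 41
f 39 41 21
f 40 18 42
f 40 42 41
f 41 42 43
f 41 43 21
f 42 18 44
f 42 44 43
f 43 44 45
f 43 45 21
f 44 18 19
f 44 19 45
f 45 19 20
f 45 20 21
f 47 46 49
f 47 49 48
f 49 46 50
f 49 50 48
f 50 46 51
f 50 51 48
f 51 46 52
f 51 52 48
f 52 46 53
f 52 53 48
f 53 46 54
f 53 54 48
f 54 46 55
f 54 55 48
f 55 46 47
f 55 47 48
f 57 56 60
f 57 60 58
f 58 60 61
f 58 61 59
f 60 56 62
f 60 62 61
f 61 62 63
f 61 63 59
f 62 56 64
f 62 64 63
f 63 64 65
f 63 65 59
f 64 56 66
f 64 66 65
f 65 66 67
f 65 67 59
f 66 56 68
f 66 68 67
f 67 68 69
f 67 69 59
f 68 56 70
f 68 70 69
f 69 70 71
f 69 71 59
f 70 56 72
f 70 72 71
f 71 72 73
f 71 73 59
f 72 56 74
f 72 74 73
f 73 74 75
f 73 75 59
f 74 56 76
f 74 76 75
f 75 76 77
f 75 77 59
f 76 56 78
f 76 78 77
f 77 78 79
f 77 79 59
f 78 56 80
f 78 80 79
f 79 80 81
f 79 81 59
f 80 56 82
f 80 82 81
f 81 82 83
f 81 83 59
f 82 56 84
f 82 84 83
f 83 84 85
f 83 85 59
f 84 56 86
f 84 86 85
f 85 86 87
f 85 87 59
f 86 56 88
f 86 88 87
f 87 88 89
f 87 89 59
f 88 56 57
f 88 57 89
f 89 57 58
f 89 58 59



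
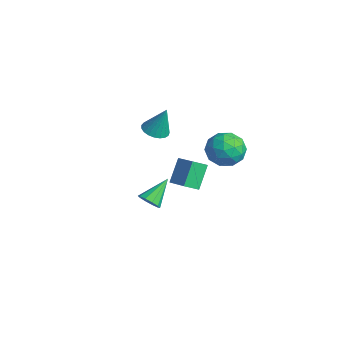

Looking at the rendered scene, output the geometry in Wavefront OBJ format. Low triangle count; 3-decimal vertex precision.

v -2.654 2.444 -4.692
v -3.233 3.196 -3.53
v -2.513 3.178 -5.096
v -3.092 3.93 -3.934
v -1.248 2.53 -4.046
v -1.827 3.282 -2.884
v -1.107 3.264 -4.45
v -1.686 4.016 -3.288
v 3.55 3.065 1.858
v 3.848 2.604 1.023
v 2.072 2.436 1.677
v 2.37 1.975 0.842
v 2.724 1.681 1.729
v 3.637 2.07 1.841
v 2.283 2.97 0.859
v 3.196 3.359 0.971
v 3.065 2.545 0.406
v 3.337 1.749 0.944
v 2.583 3.291 1.756
v 2.855 2.495 2.294
v 3.829 2.889 1.456
v 2.091 2.151 1.244
v 2.299 1.978 1.765
v 2.474 1.707 1.274
v 3.705 2.575 1.937
v 3.88 2.304 1.446
v 3.219 1.762 1.861
v 2.04 2.736 1.254
v 2.215 2.465 0.763
v 3.446 3.333 1.426
v 3.621 3.062 0.935
v 2.701 3.278 0.839
v 3.544 2.584 0.603
v 2.675 2.215 0.497
v 2.623 2.8 0.507
v 3.16 3.028 0.572
v 3.704 2.116 0.919
v 2.835 1.747 0.813
v 3.043 1.574 1.334
v 3.58 1.802 1.399
v 3.243 2.082 0.556
v 3.085 3.293 1.887
v 2.216 2.924 1.781
v 2.34 3.238 1.301
v 2.877 3.466 1.366
v 3.245 2.825 2.203
v 2.376 2.456 2.097
v 2.76 2.012 2.128
v 3.297 2.24 2.193
v 2.677 2.958 2.144
v -0.302 0.591 1.204
v 0.369 0.504 1.069
v 0.042 1.009 2.656
v 0.329 0.78 1
v 0.18 1.023 0.965
v -0.052 1.191 0.972
v -0.327 1.256 1.019
v -0.599 1.206 1.098
v -0.819 1.049 1.195
v -0.95 0.814 1.294
v -0.968 0.54 1.377
v -0.872 0.275 1.43
v -0.677 0.064 1.444
v -0.418 -0.055 1.417
v -0.138 -0.062 1.352
v 0.113 0.044 1.263
v 0.292 0.244 1.162
v 2.219 -0.94 -1.616
v 2.649 -0.594 -1.851
v 1.781 0.22 -0.704
v 2.342 -0.55 -2.054
v 1.989 -0.655 -2.09
v 1.723 -0.869 -1.945
v 1.647 -1.111 -1.674
v 1.79 -1.287 -1.381
v 2.096 -1.331 -1.177
v 2.45 -1.226 -1.141
v 2.716 -1.012 -1.286
v 2.792 -0.77 -1.557
f 2 4 1
f 5 2 1
f 1 4 3
f 3 5 1
f 2 8 4
f 6 2 5
f 6 8 2
f 4 8 3
f 7 5 3
f 3 8 7
f 7 6 5
f 8 6 7
f 9 46 25
f 46 20 49
f 25 49 14
f 46 49 25
f 9 25 21
f 25 14 26
f 21 26 10
f 25 26 21
f 9 21 30
f 21 10 31
f 30 31 16
f 21 31 30
f 9 30 42
f 30 16 45
f 42 45 19
f 30 45 42
f 9 42 46
f 42 19 50
f 46 50 20
f 42 50 46
f 10 26 37
f 26 14 40
f 37 40 18
f 26 40 37
f 14 49 27
f 49 20 48
f 27 48 13
f 49 48 27
f 20 50 47
f 50 19 43
f 47 43 11
f 50 43 47
f 19 45 44
f 45 16 32
f 44 32 15
f 45 32 44
f 16 31 36
f 31 10 33
f 36 33 17
f 31 33 36
f 12 38 24
f 38 18 39
f 24 39 13
f 38 39 24
f 12 24 22
f 24 13 23
f 22 23 11
f 24 23 22
f 12 22 29
f 22 11 28
f 29 28 15
f 22 28 29
f 12 29 34
f 29 15 35
f 34 35 17
f 29 35 34
f 12 34 38
f 34 17 41
f 38 41 18
f 34 41 38
f 13 39 27
f 39 18 40
f 27 40 14
f 39 40 27
f 11 23 47
f 23 13 48
f 47 48 20
f 23 48 47
f 15 28 44
f 28 11 43
f 44 43 19
f 28 43 44
f 17 35 36
f 35 15 32
f 36 32 16
f 35 32 36
f 18 41 37
f 41 17 33
f 37 33 10
f 41 33 37
f 52 51 54
f 52 54 53
f 54 51 55
f 54 55 53
f 55 51 56
f 55 56 53
f 56 51 57
f 56 57 53
f 57 51 58
f 57 58 53
f 58 51 59
f 58 59 53
f 59 51 60
f 59 60 53
f 60 51 61
f 60 61 53
f 61 51 62
f 61 62 53
f 62 51 63
f 62 63 53
f 63 51 64
f 63 64 53
f 64 51 65
f 64 65 53
f 65 51 66
f 65 66 53
f 66 51 67
f 66 67 53
f 67 51 52
f 67 52 53
f 69 68 71
f 69 71 70
f 71 68 72
f 71 72 70
f 72 68 73
f 72 73 70
f 73 68 74
f 73 74 70
f 74 68 75
f 74 75 70
f 75 68 76
f 75 76 70
f 76 68 77
f 76 77 70
f 77 68 78
f 77 78 70
f 78 68 79
f 78 79 70
f 79 68 69
f 79 69 70



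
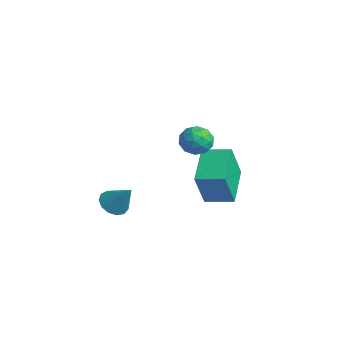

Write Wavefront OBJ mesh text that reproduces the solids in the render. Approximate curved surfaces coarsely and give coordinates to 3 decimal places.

v 3.302 0.572 -1.139
v 3.587 0.236 -0.523
v 2.753 -0.476 -1.457
v 3.038 -0.812 -0.841
v 2.504 -0.28 -0.769
v 2.843 0.368 -0.573
v 3.497 -0.608 -1.407
v 3.836 0.04 -1.211
v 3.707 -0.493 -0.689
v 3.093 -0.291 -0.295
v 3.247 0.051 -1.685
v 2.633 0.253 -1.291
v 3.493 0.496 -0.803
v 2.847 -0.736 -1.177
v 2.533 -0.423 -1.135
v 2.7 -0.621 -0.773
v 3.056 0.573 -0.832
v 3.223 0.376 -0.471
v 2.586 0.073 -0.615
v 3.117 -0.616 -1.509
v 3.284 -0.813 -1.148
v 3.64 0.381 -1.207
v 3.807 0.183 -0.845
v 3.754 -0.313 -1.365
v 3.731 -0.13 -0.539
v 3.408 -0.746 -0.725
v 3.678 -0.626 -1.058
v 3.877 -0.245 -0.943
v 3.37 -0.011 -0.307
v 3.047 -0.627 -0.494
v 2.733 -0.314 -0.452
v 2.933 0.066 -0.336
v 3.441 -0.44 -0.404
v 3.293 0.387 -1.486
v 2.97 -0.229 -1.673
v 3.407 -0.306 -1.644
v 3.607 0.074 -1.528
v 2.932 0.506 -1.255
v 2.609 -0.11 -1.441
v 2.463 0.005 -1.037
v 2.662 0.386 -0.922
v 2.899 0.2 -1.576
v 2.274 -3.373 -4.187
v 2.836 -3.533 -4.554
v 3.086 -2.987 -3.113
v 2.759 -3.16 -4.63
v 2.527 -2.854 -4.565
v 2.216 -2.713 -4.38
v 1.923 -2.782 -4.134
v 1.741 -3.038 -3.904
v 1.729 -3.4 -3.765
v 1.89 -3.754 -3.759
v 2.173 -3.987 -3.889
v 2.488 -4.025 -4.114
v 2.735 -3.856 -4.362
v 2.382 0.706 -5.199
v 2.788 0.013 -3.467
v 0.989 1.801 -4.434
v 1.395 1.107 -2.702
v 3.225 1.653 -5.018
v 3.631 0.959 -3.286
v 1.832 2.747 -4.253
v 2.238 2.054 -2.521
f 1 38 17
f 38 12 41
f 17 41 6
f 38 41 17
f 1 17 13
f 17 6 18
f 13 18 2
f 17 18 13
f 1 13 22
f 13 2 23
f 22 23 8
f 13 23 22
f 1 22 34
f 22 8 37
f 34 37 11
f 22 37 34
f 1 34 38
f 34 11 42
f 38 42 12
f 34 42 38
f 2 18 29
f 18 6 32
f 29 32 10
f 18 32 29
f 6 41 19
f 41 12 40
f 19 40 5
f 41 40 19
f 12 42 39
f 42 11 35
f 39 35 3
f 42 35 39
f 11 37 36
f 37 8 24
f 36 24 7
f 37 24 36
f 8 23 28
f 23 2 25
f 28 25 9
f 23 25 28
f 4 30 16
f 30 10 31
f 16 31 5
f 30 31 16
f 4 16 14
f 16 5 15
f 14 15 3
f 16 15 14
f 4 14 21
f 14 3 20
f 21 20 7
f 14 20 21
f 4 21 26
f 21 7 27
f 26 27 9
f 21 27 26
f 4 26 30
f 26 9 33
f 30 33 10
f 26 33 30
f 5 31 19
f 31 10 32
f 19 32 6
f 31 32 19
f 3 15 39
f 15 5 40
f 39 40 12
f 15 40 39
f 7 20 36
f 20 3 35
f 36 35 11
f 20 35 36
f 9 27 28
f 27 7 24
f 28 24 8
f 27 24 28
f 10 33 29
f 33 9 25
f 29 25 2
f 33 25 29
f 44 43 46
f 44 46 45
f 46 43 47
f 46 47 45
f 47 43 48
f 47 48 45
f 48 43 49
f 48 49 45
f 49 43 50
f 49 50 45
f 50 43 51
f 50 51 45
f 51 43 52
f 51 52 45
f 52 43 53
f 52 53 45
f 53 43 54
f 53 54 45
f 54 43 55
f 54 55 45
f 55 43 44
f 55 44 45
f 57 59 56
f 60 57 56
f 56 59 58
f 58 60 56
f 57 63 59
f 61 57 60
f 61 63 57
f 59 63 58
f 62 60 58
f 58 63 62
f 62 61 60
f 63 61 62



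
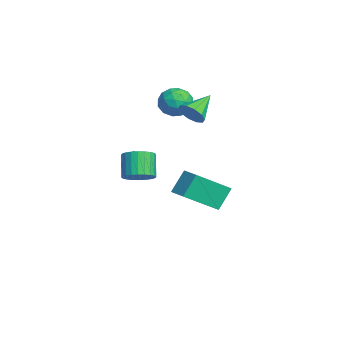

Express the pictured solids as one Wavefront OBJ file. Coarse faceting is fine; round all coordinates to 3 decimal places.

v 2.499 -0.615 1.472
v 3.054 -0.73 1.917
v 2.296 -0.621 2.892
v 1.741 -0.505 2.448
v 3.061 -0.45 1.891
v 2.303 -0.341 2.866
v 2.983 -0.196 1.802
v 2.225 -0.086 2.777
v 2.831 -0.005 1.662
v 2.073 0.105 2.637
v 2.629 0.093 1.494
v 1.871 0.203 2.469
v 2.407 0.083 1.322
v 1.649 0.193 2.297
v 2.199 -0.033 1.174
v 1.441 0.077 2.149
v 2.036 -0.237 1.07
v 1.278 -0.128 2.045
v 1.944 -0.499 1.028
v 1.186 -0.39 2.003
v 1.937 -0.779 1.054
v 1.179 -0.67 2.029
v 2.015 -1.034 1.143
v 1.257 -0.924 2.118
v 2.167 -1.225 1.283
v 1.409 -1.115 2.258
v 2.369 -1.323 1.451
v 1.611 -1.213 2.426
v 2.591 -1.313 1.623
v 1.833 -1.203 2.598
v 2.799 -1.197 1.771
v 2.041 -1.087 2.746
v 2.962 -0.992 1.875
v 2.204 -0.883 2.85
v -2.302 1.575 -1.975
v -2.735 2.243 -0.896
v -2.746 3.271 -3.202
v -3.178 3.939 -2.124
v -1.342 1.941 -1.816
v -1.774 2.609 -0.738
v -1.785 3.637 -3.044
v -2.218 4.305 -1.965
v -1.322 -0.173 0.379
v -1.152 0.113 0.925
v -2.438 -0.087 0.681
v -1.187 0.346 0.729
v -1.253 0.459 0.452
v -1.335 0.428 0.159
v -1.414 0.259 -0.084
v -1.472 -0.009 -0.221
v -1.495 -0.314 -0.221
v -1.479 -0.587 -0.083
v -1.426 -0.765 0.16
v -1.35 -0.808 0.454
v -1.267 -0.705 0.73
v -1.197 -0.48 0.926
v -1.155 -0.185 0.996
v -1.137 2.264 3.347
v -0.689 2.767 3.157
v -1.943 3.256 4.073
v -0.996 2.74 2.853
v -1.357 2.531 2.738
v -1.634 2.22 2.856
v -1.721 1.926 3.161
v -1.585 1.761 3.537
v -1.278 1.788 3.841
v -0.917 1.997 3.956
v -0.64 2.308 3.838
v -0.553 2.602 3.533
v -3.344 2.749 3.359
v -2.911 2.139 3.789
v -3.849 1.781 2.491
v -3.416 1.171 2.921
v -4.084 1.569 3.293
v -3.772 2.167 3.83
v -2.988 1.753 2.45
v -2.676 2.351 2.987
v -2.691 1.523 3.227
v -3.369 1.41 3.748
v -3.391 2.51 2.532
v -4.069 2.397 3.053
v -3.083 2.529 3.65
v -3.677 1.391 2.63
v -4.069 1.625 2.849
v -3.815 1.266 3.101
v -3.589 2.546 3.674
v -3.335 2.187 3.927
v -4.024 1.852 3.636
v -3.425 1.733 2.353
v -3.171 1.374 2.606
v -2.945 2.654 3.179
v -2.691 2.295 3.431
v -2.736 2.068 2.644
v -2.7 1.809 3.572
v -2.996 1.239 3.062
v -2.745 1.582 2.786
v -2.561 1.933 3.101
v -3.098 1.742 3.878
v -3.395 1.173 3.368
v -3.787 1.406 3.587
v -3.604 1.758 3.903
v -2.969 1.38 3.548
v -3.365 2.747 2.912
v -3.662 2.178 2.402
v -3.156 2.162 2.377
v -2.973 2.514 2.693
v -3.764 2.681 3.218
v -4.06 2.111 2.708
v -4.199 1.987 3.179
v -4.015 2.338 3.494
v -3.791 2.54 2.732
f 2 1 5
f 2 5 3
f 3 5 6
f 3 6 4
f 5 1 7
f 5 7 6
f 6 7 8
f 6 8 4
f 7 1 9
f 7 9 8
f 8 9 10
f 8 10 4
f 9 1 11
f 9 11 10
f 10 11 12
f 10 12 4
f 11 1 13
f 11 13 12
f 12 13 14
f 12 14 4
f 13 1 15
f 13 15 14
f 14 15 16
f 14 16 4
f 15 1 17
f 15 17 16
f 16 17 18
f 16 18 4
f 17 1 19
f 17 19 18
f 18 19 20
f 18 20 4
f 19 1 21
f 19 21 20
f 20 21 22
f 20 22 4
f 21 1 23
f 21 23 22
f 22 23 24
f 22 24 4
f 23 1 25
f 23 25 24
f 24 25 26
f 24 26 4
f 25 1 27
f 25 27 26
f 26 27 28
f 26 28 4
f 27 1 29
f 27 29 28
f 28 29 30
f 28 30 4
f 29 1 31
f 29 31 30
f 30 31 32
f 30 32 4
f 31 1 33
f 31 33 32
f 32 33 34
f 32 34 4
f 33 1 2
f 33 2 34
f 34 2 3
f 34 3 4
f 36 38 35
f 39 36 35
f 35 38 37
f 37 39 35
f 36 42 38
f 40 36 39
f 40 42 36
f 38 42 37
f 41 39 37
f 37 42 41
f 41 40 39
f 42 40 41
f 44 43 46
f 44 46 45
f 46 43 47
f 46 47 45
f 47 43 48
f 47 48 45
f 48 43 49
f 48 49 45
f 49 43 50
f 49 50 45
f 50 43 51
f 50 51 45
f 51 43 52
f 51 52 45
f 52 43 53
f 52 53 45
f 53 43 54
f 53 54 45
f 54 43 55
f 54 55 45
f 55 43 56
f 55 56 45
f 56 43 57
f 56 57 45
f 57 43 44
f 57 44 45
f 59 58 61
f 59 61 60
f 61 58 62
f 61 62 60
f 62 58 63
f 62 63 60
f 63 58 64
f 63 64 60
f 64 58 65
f 64 65 60
f 65 58 66
f 65 66 60
f 66 58 67
f 66 67 60
f 67 58 68
f 67 68 60
f 68 58 69
f 68 69 60
f 69 58 59
f 69 59 60
f 70 107 86
f 107 81 110
f 86 110 75
f 107 110 86
f 70 86 82
f 86 75 87
f 82 87 71
f 86 87 82
f 70 82 91
f 82 71 92
f 91 92 77
f 82 92 91
f 70 91 103
f 91 77 106
f 103 106 80
f 91 106 103
f 70 103 107
f 103 80 111
f 107 111 81
f 103 111 107
f 71 87 98
f 87 75 101
f 98 101 79
f 87 101 98
f 75 110 88
f 110 81 109
f 88 109 74
f 110 109 88
f 81 111 108
f 111 80 104
f 108 104 72
f 111 104 108
f 80 106 105
f 106 77 93
f 105 93 76
f 106 93 105
f 77 92 97
f 92 71 94
f 97 94 78
f 92 94 97
f 73 99 85
f 99 79 100
f 85 100 74
f 99 100 85
f 73 85 83
f 85 74 84
f 83 84 72
f 85 84 83
f 73 83 90
f 83 72 89
f 90 89 76
f 83 89 90
f 73 90 95
f 90 76 96
f 95 96 78
f 90 96 95
f 73 95 99
f 95 78 102
f 99 102 79
f 95 102 99
f 74 100 88
f 100 79 101
f 88 101 75
f 100 101 88
f 72 84 108
f 84 74 109
f 108 109 81
f 84 109 108
f 76 89 105
f 89 72 104
f 105 104 80
f 89 104 105
f 78 96 97
f 96 76 93
f 97 93 77
f 96 93 97
f 79 102 98
f 102 78 94
f 98 94 71
f 102 94 98



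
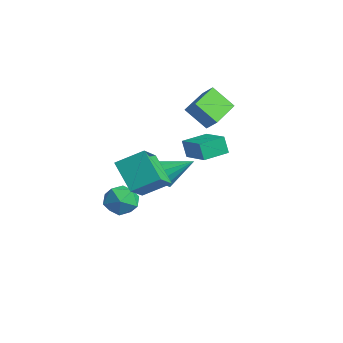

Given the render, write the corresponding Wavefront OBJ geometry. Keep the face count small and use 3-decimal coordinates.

v 2.567 -1.61 1.716
v 2.261 -1.725 2.788
v 2.444 -0.07 1.847
v 2.138 -0.186 2.918
v 4.302 -1.514 2.222
v 3.996 -1.63 3.293
v 4.179 0.025 2.352
v 3.873 -0.09 3.424
v -3.562 -2.435 -4.198
v -2.671 -1.8 -3.734
v -2.629 -4.06 -3.766
v -1.738 -3.425 -3.302
v -2.795 -3.452 -2.758
v -3.371 -2.448 -3.026
v -1.929 -3.412 -4.474
v -2.505 -2.408 -4.742
v -1.662 -2.404 -3.905
v -2.197 -2.429 -2.844
v -3.103 -3.431 -4.656
v -3.638 -3.456 -3.595
v -1.138 0.26 3.292
v -0.488 0.553 3.949
v -2.351 2.038 3.698
v -1.701 2.331 4.355
v -0.259 1.149 2.025
v 0.391 1.442 2.682
v -1.472 2.927 2.431
v -0.822 3.22 3.088
v 1.486 -5.32 1.663
v 2.144 -3.895 2.523
v 0.243 -4.01 0.442
v 0.902 -2.585 1.302
v 3.058 -5.175 0.218
v 3.717 -3.75 1.078
v 1.816 -3.865 -1.003
v 2.474 -2.44 -0.143
v -1.208 -1.099 -1.432
v -0.657 -1.767 -0.914
v -0.332 0.419 -0.408
v -0.352 -1.632 -1.375
v -0.32 -1.327 -1.855
v -0.569 -0.95 -2.2
v -1.021 -0.62 -2.302
v -1.533 -0.442 -2.127
v -1.942 -0.473 -1.732
v -2.117 -0.702 -1.242
v -2.004 -1.058 -0.812
v -1.639 -1.426 -0.579
v -1.136 -1.691 -0.617
f 2 4 1
f 5 2 1
f 1 4 3
f 3 5 1
f 2 8 4
f 6 2 5
f 6 8 2
f 4 8 3
f 7 5 3
f 3 8 7
f 7 6 5
f 8 6 7
f 9 20 14
f 9 14 10
f 9 10 16
f 9 16 19
f 9 19 20
f 10 14 18
f 14 20 13
f 20 19 11
f 19 16 15
f 16 10 17
f 12 18 13
f 12 13 11
f 12 11 15
f 12 15 17
f 12 17 18
f 13 18 14
f 11 13 20
f 15 11 19
f 17 15 16
f 18 17 10
f 22 24 21
f 25 22 21
f 21 24 23
f 23 25 21
f 22 28 24
f 26 22 25
f 26 28 22
f 24 28 23
f 27 25 23
f 23 28 27
f 27 26 25
f 28 26 27
f 30 32 29
f 33 30 29
f 29 32 31
f 31 33 29
f 30 36 32
f 34 30 33
f 34 36 30
f 32 36 31
f 35 33 31
f 31 36 35
f 35 34 33
f 36 34 35
f 38 37 40
f 38 40 39
f 40 37 41
f 40 41 39
f 41 37 42
f 41 42 39
f 42 37 43
f 42 43 39
f 43 37 44
f 43 44 39
f 44 37 45
f 44 45 39
f 45 37 46
f 45 46 39
f 46 37 47
f 46 47 39
f 47 37 48
f 47 48 39
f 48 37 49
f 48 49 39
f 49 37 38
f 49 38 39



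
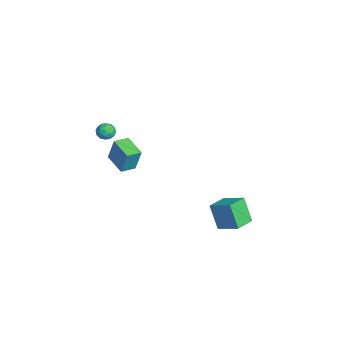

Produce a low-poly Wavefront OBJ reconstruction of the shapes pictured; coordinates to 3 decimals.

v 3.314 -3.709 3.457
v 3.571 -3.368 4.999
v 2.883 -2.837 3.336
v 3.14 -2.496 4.878
v 4.64 -3.104 3.102
v 4.897 -2.763 4.644
v 4.209 -2.232 2.981
v 4.466 -1.891 4.523
v -3.923 -3.299 0.967
v -3.599 -2.788 1.237
v -3.041 -3.572 0.423
v -2.717 -3.061 0.693
v -2.893 -3.577 1.069
v -3.438 -3.408 1.405
v -3.202 -2.952 0.255
v -3.747 -2.783 0.591
v -3.153 -2.573 0.796
v -2.963 -2.96 1.3
v -3.677 -3.4 0.36
v -3.487 -3.787 0.864
v -3.839 -3.02 1.15
v -2.801 -3.34 0.51
v -2.905 -3.643 0.731
v -2.714 -3.343 0.89
v -3.744 -3.384 1.249
v -3.554 -3.084 1.407
v -3.138 -3.547 1.309
v -3.086 -3.276 0.253
v -2.896 -2.976 0.411
v -3.926 -3.017 0.77
v -3.735 -2.717 0.929
v -3.502 -2.813 0.351
v -3.386 -2.593 1.049
v -2.868 -2.753 0.73
v -3.153 -2.689 0.472
v -3.473 -2.59 0.67
v -3.274 -2.82 1.345
v -2.755 -2.98 1.025
v -2.859 -3.284 1.246
v -3.179 -3.185 1.444
v -3.012 -2.694 1.086
v -3.885 -3.38 0.635
v -3.366 -3.54 0.315
v -3.461 -3.175 0.216
v -3.781 -3.076 0.414
v -3.772 -3.607 0.93
v -3.254 -3.767 0.611
v -3.167 -3.77 0.99
v -3.487 -3.671 1.188
v -3.628 -3.666 0.574
v 1.021 4.029 -5.1
v 0.291 3.631 -3.47
v 2 5.099 -4.401
v 1.27 4.7 -2.771
v 2.01 3 -4.909
v 1.28 2.601 -3.279
v 2.989 4.069 -4.21
v 2.259 3.671 -2.58
f 2 4 1
f 5 2 1
f 1 4 3
f 3 5 1
f 2 8 4
f 6 2 5
f 6 8 2
f 4 8 3
f 7 5 3
f 3 8 7
f 7 6 5
f 8 6 7
f 9 46 25
f 46 20 49
f 25 49 14
f 46 49 25
f 9 25 21
f 25 14 26
f 21 26 10
f 25 26 21
f 9 21 30
f 21 10 31
f 30 31 16
f 21 31 30
f 9 30 42
f 30 16 45
f 42 45 19
f 30 45 42
f 9 42 46
f 42 19 50
f 46 50 20
f 42 50 46
f 10 26 37
f 26 14 40
f 37 40 18
f 26 40 37
f 14 49 27
f 49 20 48
f 27 48 13
f 49 48 27
f 20 50 47
f 50 19 43
f 47 43 11
f 50 43 47
f 19 45 44
f 45 16 32
f 44 32 15
f 45 32 44
f 16 31 36
f 31 10 33
f 36 33 17
f 31 33 36
f 12 38 24
f 38 18 39
f 24 39 13
f 38 39 24
f 12 24 22
f 24 13 23
f 22 23 11
f 24 23 22
f 12 22 29
f 22 11 28
f 29 28 15
f 22 28 29
f 12 29 34
f 29 15 35
f 34 35 17
f 29 35 34
f 12 34 38
f 34 17 41
f 38 41 18
f 34 41 38
f 13 39 27
f 39 18 40
f 27 40 14
f 39 40 27
f 11 23 47
f 23 13 48
f 47 48 20
f 23 48 47
f 15 28 44
f 28 11 43
f 44 43 19
f 28 43 44
f 17 35 36
f 35 15 32
f 36 32 16
f 35 32 36
f 18 41 37
f 41 17 33
f 37 33 10
f 41 33 37
f 52 54 51
f 55 52 51
f 51 54 53
f 53 55 51
f 52 58 54
f 56 52 55
f 56 58 52
f 54 58 53
f 57 55 53
f 53 58 57
f 57 56 55
f 58 56 57



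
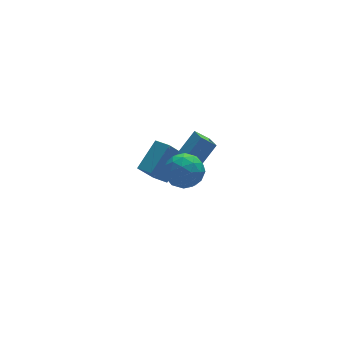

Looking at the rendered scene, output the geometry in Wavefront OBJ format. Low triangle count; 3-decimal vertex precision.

v -2.316 -2.534 2.973
v -1.327 -2.839 2.457
v -3.113 -4.121 2.383
v -2.124 -4.426 1.867
v -2.19 -4.4 3.022
v -1.698 -3.42 3.386
v -2.742 -3.54 1.454
v -2.25 -2.56 1.818
v -1.59 -3.461 1.518
v -1.249 -3.992 2.487
v -3.191 -2.968 2.353
v -2.85 -3.499 3.322
v -1.752 -2.547 2.767
v -2.688 -4.413 2.073
v -2.727 -4.398 2.752
v -2.146 -4.577 2.449
v -1.97 -2.888 3.313
v -1.388 -3.068 3.01
v -1.896 -3.985 3.342
v -3.052 -3.892 1.83
v -2.47 -4.072 1.527
v -2.294 -2.383 2.391
v -1.713 -2.562 2.088
v -2.544 -2.975 1.498
v -1.325 -3.092 1.912
v -1.793 -4.025 1.565
v -2.157 -3.504 1.322
v -1.867 -2.928 1.536
v -1.124 -3.404 2.482
v -1.593 -4.337 2.135
v -1.632 -4.322 2.813
v -1.342 -3.746 3.028
v -1.279 -3.77 1.93
v -2.847 -2.623 2.705
v -3.316 -3.556 2.358
v -3.098 -3.214 1.812
v -2.808 -2.638 2.027
v -2.647 -2.935 3.275
v -3.115 -3.868 2.928
v -2.573 -4.032 3.304
v -2.283 -3.456 3.518
v -3.161 -3.19 2.91
v -2.025 2.312 -2.598
v -0.596 3.285 -1.337
v -2.503 3.31 -2.828
v -1.074 4.283 -1.567
v -1.026 2.497 -3.873
v 0.403 3.47 -2.612
v -1.504 3.495 -4.103
v -0.075 4.468 -2.842
v -0.631 -0.509 0.424
v -0.929 -2.308 1.362
v -1.34 -0.114 0.957
v -1.637 -1.913 1.894
v 0.477 -0.087 1.586
v 0.18 -1.886 2.523
v -0.231 0.308 2.118
v -0.529 -1.491 3.056
f 1 38 17
f 38 12 41
f 17 41 6
f 38 41 17
f 1 17 13
f 17 6 18
f 13 18 2
f 17 18 13
f 1 13 22
f 13 2 23
f 22 23 8
f 13 23 22
f 1 22 34
f 22 8 37
f 34 37 11
f 22 37 34
f 1 34 38
f 34 11 42
f 38 42 12
f 34 42 38
f 2 18 29
f 18 6 32
f 29 32 10
f 18 32 29
f 6 41 19
f 41 12 40
f 19 40 5
f 41 40 19
f 12 42 39
f 42 11 35
f 39 35 3
f 42 35 39
f 11 37 36
f 37 8 24
f 36 24 7
f 37 24 36
f 8 23 28
f 23 2 25
f 28 25 9
f 23 25 28
f 4 30 16
f 30 10 31
f 16 31 5
f 30 31 16
f 4 16 14
f 16 5 15
f 14 15 3
f 16 15 14
f 4 14 21
f 14 3 20
f 21 20 7
f 14 20 21
f 4 21 26
f 21 7 27
f 26 27 9
f 21 27 26
f 4 26 30
f 26 9 33
f 30 33 10
f 26 33 30
f 5 31 19
f 31 10 32
f 19 32 6
f 31 32 19
f 3 15 39
f 15 5 40
f 39 40 12
f 15 40 39
f 7 20 36
f 20 3 35
f 36 35 11
f 20 35 36
f 9 27 28
f 27 7 24
f 28 24 8
f 27 24 28
f 10 33 29
f 33 9 25
f 29 25 2
f 33 25 29
f 44 46 43
f 47 44 43
f 43 46 45
f 45 47 43
f 44 50 46
f 48 44 47
f 48 50 44
f 46 50 45
f 49 47 45
f 45 50 49
f 49 48 47
f 50 48 49
f 52 54 51
f 55 52 51
f 51 54 53
f 53 55 51
f 52 58 54
f 56 52 55
f 56 58 52
f 54 58 53
f 57 55 53
f 53 58 57
f 57 56 55
f 58 56 57



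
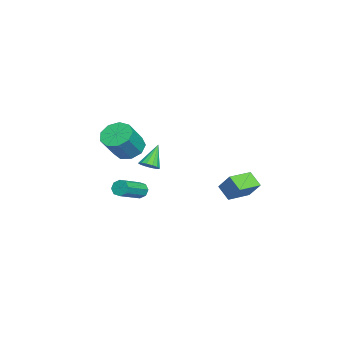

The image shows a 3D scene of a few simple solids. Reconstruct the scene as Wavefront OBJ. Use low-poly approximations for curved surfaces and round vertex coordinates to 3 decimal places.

v 2.493 -1.176 1.545
v 2.851 -0.679 1.638
v 1.627 -0.784 2.795
v 2.617 -0.577 1.443
v 2.349 -0.637 1.276
v 2.12 -0.841 1.181
v 1.991 -1.134 1.184
v 1.997 -1.439 1.284
v 2.135 -1.674 1.453
v 2.37 -1.775 1.648
v 2.637 -1.716 1.815
v 2.866 -1.512 1.91
v 2.995 -1.218 1.907
v 2.99 -0.913 1.807
v 1.758 -1.792 -0.673
v 2.039 -1.749 -1.155
v 3.584 -2.605 -0.329
v 3.302 -2.648 0.153
v 2.093 -1.407 -0.903
v 3.638 -2.263 -0.076
v 1.951 -1.291 -0.516
v 3.496 -2.147 0.311
v 1.695 -1.468 -0.221
v 3.24 -2.324 0.606
v 1.476 -1.835 -0.191
v 3.021 -2.691 0.635
v 1.422 -2.177 -0.444
v 2.967 -3.033 0.383
v 1.564 -2.293 -0.831
v 3.109 -3.149 -0.004
v 1.82 -2.116 -1.126
v 3.365 -2.972 -0.299
v -3.897 -3.212 0.192
v -3.066 -2.955 -0.358
v -1.911 -3.531 1.117
v -2.743 -3.788 1.668
v -3.281 -2.404 0.025
v -2.126 -2.98 1.5
v -3.784 -2.232 0.486
v -2.63 -2.807 1.962
v -4.341 -2.518 0.81
v -3.186 -3.093 2.286
v -4.69 -3.129 0.845
v -3.535 -3.704 2.32
v -4.668 -3.779 0.574
v -3.513 -4.355 2.05
v -4.286 -4.164 0.125
v -3.131 -4.739 1.6
v -3.722 -4.103 -0.293
v -2.567 -4.679 1.182
v -3.24 -3.626 -0.484
v -2.085 -4.202 0.991
v -2.486 3.289 -1.627
v -1.974 3.958 -0.598
v -1.861 3.916 -2.345
v -1.349 4.585 -1.316
v -1.291 2.215 -1.524
v -0.779 2.884 -0.495
v -0.666 2.842 -2.242
v -0.154 3.511 -1.213
f 2 1 4
f 2 4 3
f 4 1 5
f 4 5 3
f 5 1 6
f 5 6 3
f 6 1 7
f 6 7 3
f 7 1 8
f 7 8 3
f 8 1 9
f 8 9 3
f 9 1 10
f 9 10 3
f 10 1 11
f 10 11 3
f 11 1 12
f 11 12 3
f 12 1 13
f 12 13 3
f 13 1 14
f 13 14 3
f 14 1 2
f 14 2 3
f 16 15 19
f 16 19 17
f 17 19 20
f 17 20 18
f 19 15 21
f 19 21 20
f 20 21 22
f 20 22 18
f 21 15 23
f 21 23 22
f 22 23 24
f 22 24 18
f 23 15 25
f 23 25 24
f 24 25 26
f 24 26 18
f 25 15 27
f 25 27 26
f 26 27 28
f 26 28 18
f 27 15 29
f 27 29 28
f 28 29 30
f 28 30 18
f 29 15 31
f 29 31 30
f 30 31 32
f 30 32 18
f 31 15 16
f 31 16 32
f 32 16 17
f 32 17 18
f 34 33 37
f 34 37 35
f 35 37 38
f 35 38 36
f 37 33 39
f 37 39 38
f 38 39 40
f 38 40 36
f 39 33 41
f 39 41 40
f 40 41 42
f 40 42 36
f 41 33 43
f 41 43 42
f 42 43 44
f 42 44 36
f 43 33 45
f 43 45 44
f 44 45 46
f 44 46 36
f 45 33 47
f 45 47 46
f 46 47 48
f 46 48 36
f 47 33 49
f 47 49 48
f 48 49 50
f 48 50 36
f 49 33 51
f 49 51 50
f 50 51 52
f 50 52 36
f 51 33 34
f 51 34 52
f 52 34 35
f 52 35 36
f 54 56 53
f 57 54 53
f 53 56 55
f 55 57 53
f 54 60 56
f 58 54 57
f 58 60 54
f 56 60 55
f 59 57 55
f 55 60 59
f 59 58 57
f 60 58 59



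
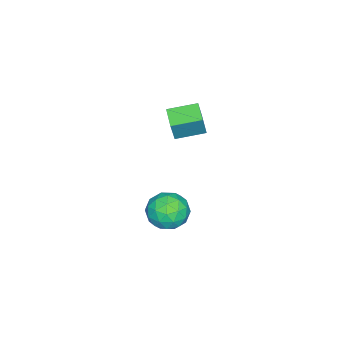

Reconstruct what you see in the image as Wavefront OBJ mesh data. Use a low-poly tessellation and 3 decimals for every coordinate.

v 0.078 0.5 2.173
v 0.469 0.507 3.275
v -0.619 1.559 2.414
v -0.227 1.565 3.516
v 0.827 1.055 1.904
v 1.219 1.061 3.006
v 0.131 2.113 2.145
v 0.522 2.12 3.247
v 0.565 1.19 -1.913
v 0.899 1.662 -2.689
v 1.901 0.378 -1.831
v 2.235 0.85 -2.607
v 2.119 1.319 -1.769
v 1.293 1.821 -1.82
v 1.507 0.219 -2.7
v 0.681 0.721 -2.751
v 1.481 1.062 -3.175
v 1.859 1.741 -2.6
v 0.941 0.299 -1.92
v 1.319 0.978 -1.345
v 0.615 1.497 -2.308
v 2.185 0.543 -2.212
v 2.117 0.819 -1.72
v 2.313 1.096 -2.176
v 0.846 1.591 -1.797
v 1.043 1.868 -2.253
v 1.759 1.666 -1.713
v 1.757 0.172 -2.267
v 1.954 0.449 -2.723
v 0.487 0.944 -2.344
v 0.683 1.221 -2.8
v 1.041 0.374 -2.807
v 1.153 1.422 -3.05
v 1.938 0.944 -3.002
v 1.51 0.574 -3.057
v 1.025 0.869 -3.086
v 1.375 1.821 -2.712
v 2.16 1.344 -2.664
v 2.092 1.62 -2.172
v 1.607 1.915 -2.201
v 1.717 1.468 -2.998
v 0.64 0.696 -1.856
v 1.425 0.219 -1.808
v 1.193 0.125 -2.319
v 0.708 0.42 -2.348
v 0.862 1.096 -1.518
v 1.647 0.618 -1.47
v 1.775 1.171 -1.434
v 1.29 1.466 -1.463
v 1.083 0.572 -1.522
f 2 4 1
f 5 2 1
f 1 4 3
f 3 5 1
f 2 8 4
f 6 2 5
f 6 8 2
f 4 8 3
f 7 5 3
f 3 8 7
f 7 6 5
f 8 6 7
f 9 46 25
f 46 20 49
f 25 49 14
f 46 49 25
f 9 25 21
f 25 14 26
f 21 26 10
f 25 26 21
f 9 21 30
f 21 10 31
f 30 31 16
f 21 31 30
f 9 30 42
f 30 16 45
f 42 45 19
f 30 45 42
f 9 42 46
f 42 19 50
f 46 50 20
f 42 50 46
f 10 26 37
f 26 14 40
f 37 40 18
f 26 40 37
f 14 49 27
f 49 20 48
f 27 48 13
f 49 48 27
f 20 50 47
f 50 19 43
f 47 43 11
f 50 43 47
f 19 45 44
f 45 16 32
f 44 32 15
f 45 32 44
f 16 31 36
f 31 10 33
f 36 33 17
f 31 33 36
f 12 38 24
f 38 18 39
f 24 39 13
f 38 39 24
f 12 24 22
f 24 13 23
f 22 23 11
f 24 23 22
f 12 22 29
f 22 11 28
f 29 28 15
f 22 28 29
f 12 29 34
f 29 15 35
f 34 35 17
f 29 35 34
f 12 34 38
f 34 17 41
f 38 41 18
f 34 41 38
f 13 39 27
f 39 18 40
f 27 40 14
f 39 40 27
f 11 23 47
f 23 13 48
f 47 48 20
f 23 48 47
f 15 28 44
f 28 11 43
f 44 43 19
f 28 43 44
f 17 35 36
f 35 15 32
f 36 32 16
f 35 32 36
f 18 41 37
f 41 17 33
f 37 33 10
f 41 33 37



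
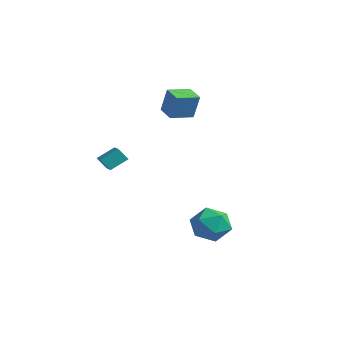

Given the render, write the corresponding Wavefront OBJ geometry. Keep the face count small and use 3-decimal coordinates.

v -3.175 2.719 2.098
v -2.738 2.838 3.633
v -3.043 4.136 1.951
v -2.606 4.255 3.485
v -2.074 2.585 1.795
v -1.637 2.704 3.329
v -1.942 4.002 1.647
v -1.505 4.121 3.182
v 2.365 1.894 -3.834
v 3.369 2.418 -3.44
v 3.411 0.422 -4.54
v 4.415 0.946 -4.146
v 3.626 0.497 -3.363
v 2.979 1.407 -2.927
v 3.801 1.433 -5.053
v 3.154 2.343 -4.617
v 4.256 2.133 -4.193
v 4.148 1.555 -3.149
v 2.632 1.285 -4.831
v 2.524 0.707 -3.787
v -1.802 -1.954 -0.306
v -1.564 -0.993 0.355
v -3.079 -1.392 -0.664
v -2.841 -0.431 -0.003
v -1.439 -1.569 -0.997
v -1.201 -0.608 -0.336
v -2.716 -1.007 -1.355
v -2.478 -0.046 -0.694
f 2 4 1
f 5 2 1
f 1 4 3
f 3 5 1
f 2 8 4
f 6 2 5
f 6 8 2
f 4 8 3
f 7 5 3
f 3 8 7
f 7 6 5
f 8 6 7
f 9 20 14
f 9 14 10
f 9 10 16
f 9 16 19
f 9 19 20
f 10 14 18
f 14 20 13
f 20 19 11
f 19 16 15
f 16 10 17
f 12 18 13
f 12 13 11
f 12 11 15
f 12 15 17
f 12 17 18
f 13 18 14
f 11 13 20
f 15 11 19
f 17 15 16
f 18 17 10
f 22 24 21
f 25 22 21
f 21 24 23
f 23 25 21
f 22 28 24
f 26 22 25
f 26 28 22
f 24 28 23
f 27 25 23
f 23 28 27
f 27 26 25
f 28 26 27



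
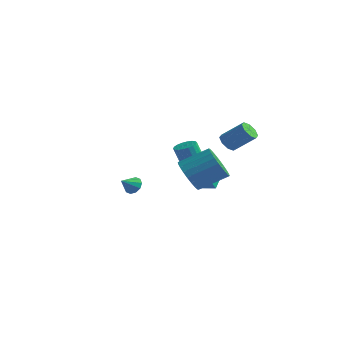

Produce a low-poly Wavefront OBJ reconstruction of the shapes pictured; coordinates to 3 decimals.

v -3.776 -0.345 -3.18
v -3.503 -0.064 -2.699
v -3.924 -1.195 -2.6
v -3.878 0.012 -2.684
v -4.214 -0.048 -2.858
v -4.383 -0.222 -3.155
v -4.319 -0.442 -3.462
v -4.048 -0.626 -3.661
v -3.673 -0.702 -3.677
v -3.337 -0.642 -3.503
v -3.169 -0.468 -3.205
v -3.232 -0.248 -2.898
v 1.996 0.516 1.117
v 2.438 0.454 0.658
v 3.566 0.902 1.685
v 3.124 0.964 2.143
v 2.245 0.904 0.673
v 3.374 1.352 1.7
v 1.907 1.127 0.948
v 3.035 1.575 1.975
v 1.62 0.992 1.322
v 2.748 1.44 2.349
v 1.554 0.578 1.575
v 2.682 1.026 2.602
v 1.746 0.128 1.56
v 2.875 0.576 2.587
v 2.085 -0.095 1.285
v 3.213 0.353 2.312
v 2.372 0.04 0.911
v 3.5 0.488 1.938
v 1.587 -1.96 0.38
v 2.055 -1.563 0.595
v 1.741 -1.824 1.756
v 1.273 -2.22 1.54
v 1.826 -1.387 0.573
v 1.513 -1.648 1.734
v 1.55 -1.324 0.513
v 1.237 -1.585 1.673
v 1.282 -1.387 0.426
v 0.968 -1.648 1.586
v 1.073 -1.564 0.33
v 0.76 -1.825 1.49
v 0.967 -1.819 0.244
v 0.653 -2.08 1.404
v 0.983 -2.101 0.185
v 0.67 -2.362 1.345
v 1.119 -2.356 0.164
v 0.805 -2.617 1.325
v 1.347 -2.532 0.186
v 1.034 -2.793 1.347
v 1.623 -2.595 0.247
v 1.31 -2.856 1.407
v 1.892 -2.532 0.334
v 1.578 -2.793 1.494
v 2.1 -2.355 0.43
v 1.787 -2.616 1.59
v 2.207 -2.1 0.516
v 1.893 -2.361 1.676
v 2.19 -1.818 0.575
v 1.877 -2.079 1.735
v 1.712 -1.387 -1.703
v 1.682 -1.943 -0.933
v 1.406 -0.416 -1.014
v 1.375 -0.971 -0.244
v 2.545 -1.229 -1.556
v 2.514 -1.784 -0.786
v 2.238 -0.257 -0.867
v 2.208 -0.813 -0.097
v 2.523 -3.572 0.053
v 2.833 -3.145 -0.855
v 3.987 -2.041 0.059
v 3.677 -2.468 0.967
v 2.52 -2.9 -0.754
v 3.674 -1.797 0.16
v 2.207 -2.758 -0.531
v 3.361 -1.655 0.383
v 1.942 -2.74 -0.218
v 3.097 -1.636 0.695
v 1.766 -2.848 0.135
v 2.92 -1.745 1.049
v 1.705 -3.067 0.476
v 2.859 -1.963 1.39
v 1.769 -3.362 0.753
v 2.923 -2.259 1.667
v 1.947 -3.69 0.923
v 3.101 -2.586 1.837
v 2.213 -3.999 0.961
v 3.367 -2.895 1.875
v 2.526 -4.243 0.86
v 3.68 -3.14 1.774
v 2.839 -4.385 0.637
v 3.993 -3.282 1.551
v 3.103 -4.404 0.325
v 4.258 -3.3 1.238
v 3.28 -4.295 -0.029
v 4.434 -3.192 0.885
v 3.341 -4.077 -0.37
v 4.495 -2.973 0.544
v 3.277 -3.781 -0.647
v 4.431 -2.678 0.267
v 3.099 -3.454 -0.817
v 4.253 -2.35 0.097
f 2 1 4
f 2 4 3
f 4 1 5
f 4 5 3
f 5 1 6
f 5 6 3
f 6 1 7
f 6 7 3
f 7 1 8
f 7 8 3
f 8 1 9
f 8 9 3
f 9 1 10
f 9 10 3
f 10 1 11
f 10 11 3
f 11 1 12
f 11 12 3
f 12 1 2
f 12 2 3
f 14 13 17
f 14 17 15
f 15 17 18
f 15 18 16
f 17 13 19
f 17 19 18
f 18 19 20
f 18 20 16
f 19 13 21
f 19 21 20
f 20 21 22
f 20 22 16
f 21 13 23
f 21 23 22
f 22 23 24
f 22 24 16
f 23 13 25
f 23 25 24
f 24 25 26
f 24 26 16
f 25 13 27
f 25 27 26
f 26 27 28
f 26 28 16
f 27 13 29
f 27 29 28
f 28 29 30
f 28 30 16
f 29 13 14
f 29 14 30
f 30 14 15
f 30 15 16
f 32 31 35
f 32 35 33
f 33 35 36
f 33 36 34
f 35 31 37
f 35 37 36
f 36 37 38
f 36 38 34
f 37 31 39
f 37 39 38
f 38 39 40
f 38 40 34
f 39 31 41
f 39 41 40
f 40 41 42
f 40 42 34
f 41 31 43
f 41 43 42
f 42 43 44
f 42 44 34
f 43 31 45
f 43 45 44
f 44 45 46
f 44 46 34
f 45 31 47
f 45 47 46
f 46 47 48
f 46 48 34
f 47 31 49
f 47 49 48
f 48 49 50
f 48 50 34
f 49 31 51
f 49 51 50
f 50 51 52
f 50 52 34
f 51 31 53
f 51 53 52
f 52 53 54
f 52 54 34
f 53 31 55
f 53 55 54
f 54 55 56
f 54 56 34
f 55 31 57
f 55 57 56
f 56 57 58
f 56 58 34
f 57 31 59
f 57 59 58
f 58 59 60
f 58 60 34
f 59 31 32
f 59 32 60
f 60 32 33
f 60 33 34
f 62 64 61
f 65 62 61
f 61 64 63
f 63 65 61
f 62 68 64
f 66 62 65
f 66 68 62
f 64 68 63
f 67 65 63
f 63 68 67
f 67 66 65
f 68 66 67
f 70 69 73
f 70 73 71
f 71 73 74
f 71 74 72
f 73 69 75
f 73 75 74
f 74 75 76
f 74 76 72
f 75 69 77
f 75 77 76
f 76 77 78
f 76 78 72
f 77 69 79
f 77 79 78
f 78 79 80
f 78 80 72
f 79 69 81
f 79 81 80
f 80 81 82
f 80 82 72
f 81 69 83
f 81 83 82
f 82 83 84
f 82 84 72
f 83 69 85
f 83 85 84
f 84 85 86
f 84 86 72
f 85 69 87
f 85 87 86
f 86 87 88
f 86 88 72
f 87 69 89
f 87 89 88
f 88 89 90
f 88 90 72
f 89 69 91
f 89 91 90
f 90 91 92
f 90 92 72
f 91 69 93
f 91 93 92
f 92 93 94
f 92 94 72
f 93 69 95
f 93 95 94
f 94 95 96
f 94 96 72
f 95 69 97
f 95 97 96
f 96 97 98
f 96 98 72
f 97 69 99
f 97 99 98
f 98 99 100
f 98 100 72
f 99 69 101
f 99 101 100
f 100 101 102
f 100 102 72
f 101 69 70
f 101 70 102
f 102 70 71
f 102 71 72

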